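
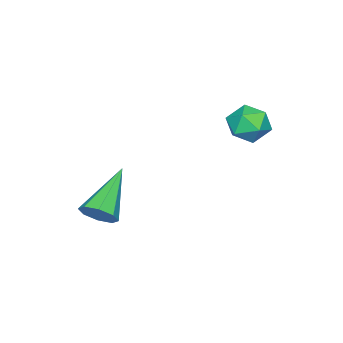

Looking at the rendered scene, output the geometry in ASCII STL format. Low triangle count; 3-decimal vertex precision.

solid 
facet normal 0.819 0.087 -0.568
outer loop
vertex 2.791 -2.401 -3.972
vertex 2.421 -2.141 -4.466
vertex 2.757 -1.89 -3.943
endloop
endfacet
facet normal 0.307 -0.034 0.951
outer loop
vertex 2.791 -2.401 -3.972
vertex 2.757 -1.89 -3.943
vertex 0.759 -2.319 -3.314
endloop
endfacet
facet normal 0.818 0.089 -0.568
outer loop
vertex 2.757 -1.89 -3.943
vertex 2.421 -2.141 -4.466
vertex 2.525 -1.526 -4.22
endloop
endfacet
facet normal 0.101 0.643 0.760
outer loop
vertex 2.757 -1.89 -3.943
vertex 2.525 -1.526 -4.22
vertex 0.759 -2.319 -3.314
endloop
endfacet
facet normal 0.819 0.088 -0.567
outer loop
vertex 2.525 -1.526 -4.22
vertex 2.421 -2.141 -4.466
vertex 2.233 -1.522 -4.641
endloop
endfacet
facet normal -0.304 0.927 0.219
outer loop
vertex 2.525 -1.526 -4.22
vertex 2.233 -1.522 -4.641
vertex 0.759 -2.319 -3.314
endloop
endfacet
facet normal 0.819 0.089 -0.567
outer loop
vertex 2.233 -1.522 -4.641
vertex 2.421 -2.141 -4.466
vertex 2.051 -1.88 -4.96
endloop
endfacet
facet normal -0.670 0.654 -0.352
outer loop
vertex 2.233 -1.522 -4.641
vertex 2.051 -1.88 -4.96
vertex 0.759 -2.319 -3.314
endloop
endfacet
facet normal 0.819 0.088 -0.567
outer loop
vertex 2.051 -1.88 -4.96
vertex 2.421 -2.141 -4.466
vertex 2.086 -2.391 -4.989
endloop
endfacet
facet normal -0.784 -0.018 -0.620
outer loop
vertex 2.051 -1.88 -4.96
vertex 2.086 -2.391 -4.989
vertex 0.759 -2.319 -3.314
endloop
endfacet
facet normal 0.819 0.088 -0.567
outer loop
vertex 2.086 -2.391 -4.989
vertex 2.421 -2.141 -4.466
vertex 2.317 -2.755 -4.712
endloop
endfacet
facet normal -0.579 -0.694 -0.429
outer loop
vertex 2.086 -2.391 -4.989
vertex 2.317 -2.755 -4.712
vertex 0.759 -2.319 -3.314
endloop
endfacet
facet normal 0.820 0.088 -0.566
outer loop
vertex 2.317 -2.755 -4.712
vertex 2.421 -2.141 -4.466
vertex 2.609 -2.759 -4.29
endloop
endfacet
facet normal -0.174 -0.978 0.111
outer loop
vertex 2.317 -2.755 -4.712
vertex 2.609 -2.759 -4.29
vertex 0.759 -2.319 -3.314
endloop
endfacet
facet normal 0.819 0.088 -0.567
outer loop
vertex 2.609 -2.759 -4.29
vertex 2.421 -2.141 -4.466
vertex 2.791 -2.401 -3.972
endloop
endfacet
facet normal 0.193 -0.705 0.683
outer loop
vertex 2.609 -2.759 -4.29
vertex 2.791 -2.401 -3.972
vertex 0.759 -2.319 -3.314
endloop
endfacet
facet normal -0.814 -0.458 0.357
outer loop
vertex -0.775 1.783 -0.387
vertex -0.484 1.104 -0.595
vertex -0.337 1.386 0.103
endloop
endfacet
facet normal -0.679 0.140 0.721
outer loop
vertex -0.775 1.783 -0.387
vertex -0.337 1.386 0.103
vertex -0.249 2.146 0.038
endloop
endfacet
facet normal -0.682 0.684 0.259
outer loop
vertex -0.775 1.783 -0.387
vertex -0.249 2.146 0.038
vertex -0.342 2.333 -0.701
endloop
endfacet
facet normal -0.818 0.421 -0.391
outer loop
vertex -0.775 1.783 -0.387
vertex -0.342 2.333 -0.701
vertex -0.487 1.689 -1.092
endloop
endfacet
facet normal -0.900 -0.285 -0.330
outer loop
vertex -0.775 1.783 -0.387
vertex -0.487 1.689 -1.092
vertex -0.484 1.104 -0.595
endloop
endfacet
facet normal -0.022 0.088 0.996
outer loop
vertex -0.249 2.146 0.038
vertex -0.337 1.386 0.103
vertex 0.367 1.691 0.092
endloop
endfacet
facet normal -0.242 -0.881 0.407
outer loop
vertex -0.337 1.386 0.103
vertex -0.484 1.104 -0.595
vertex 0.222 1.047 -0.299
endloop
endfacet
facet normal -0.381 -0.600 -0.704
outer loop
vertex -0.484 1.104 -0.595
vertex -0.487 1.689 -1.092
vertex 0.129 1.234 -1.038
endloop
endfacet
facet normal -0.248 0.543 -0.802
outer loop
vertex -0.487 1.689 -1.092
vertex -0.342 2.333 -0.701
vertex 0.217 1.994 -1.103
endloop
endfacet
facet normal -0.026 0.968 0.248
outer loop
vertex -0.342 2.333 -0.701
vertex -0.249 2.146 0.038
vertex 0.364 2.276 -0.405
endloop
endfacet
facet normal 0.818 -0.421 0.391
outer loop
vertex 0.655 1.597 -0.613
vertex 0.367 1.691 0.092
vertex 0.222 1.047 -0.299
endloop
endfacet
facet normal 0.682 -0.684 -0.259
outer loop
vertex 0.655 1.597 -0.613
vertex 0.222 1.047 -0.299
vertex 0.129 1.234 -1.038
endloop
endfacet
facet normal 0.679 -0.140 -0.721
outer loop
vertex 0.655 1.597 -0.613
vertex 0.129 1.234 -1.038
vertex 0.217 1.994 -1.103
endloop
endfacet
facet normal 0.814 0.458 -0.357
outer loop
vertex 0.655 1.597 -0.613
vertex 0.217 1.994 -1.103
vertex 0.364 2.276 -0.405
endloop
endfacet
facet normal 0.900 0.285 0.330
outer loop
vertex 0.655 1.597 -0.613
vertex 0.364 2.276 -0.405
vertex 0.367 1.691 0.092
endloop
endfacet
facet normal 0.248 -0.543 0.802
outer loop
vertex 0.222 1.047 -0.299
vertex 0.367 1.691 0.092
vertex -0.337 1.386 0.103
endloop
endfacet
facet normal 0.026 -0.968 -0.248
outer loop
vertex 0.129 1.234 -1.038
vertex 0.222 1.047 -0.299
vertex -0.484 1.104 -0.595
endloop
endfacet
facet normal 0.022 -0.088 -0.996
outer loop
vertex 0.217 1.994 -1.103
vertex 0.129 1.234 -1.038
vertex -0.487 1.689 -1.092
endloop
endfacet
facet normal 0.242 0.881 -0.407
outer loop
vertex 0.364 2.276 -0.405
vertex 0.217 1.994 -1.103
vertex -0.342 2.333 -0.701
endloop
endfacet
facet normal 0.381 0.600 0.704
outer loop
vertex 0.367 1.691 0.092
vertex 0.364 2.276 -0.405
vertex -0.249 2.146 0.038
endloop
endfacet

endsolid


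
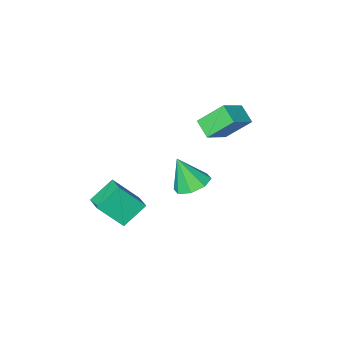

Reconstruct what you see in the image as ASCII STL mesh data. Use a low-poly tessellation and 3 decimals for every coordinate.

solid 
facet normal -0.254 0.366 -0.895
outer loop
vertex -0.062 1.299 0.241
vertex -0.627 0.573 0.104
vertex -0.722 1.419 0.477
endloop
endfacet
facet normal 0.357 0.654 0.667
outer loop
vertex -0.062 1.299 0.241
vertex -0.722 1.419 0.477
vertex -0.193 -0.053 1.636
endloop
endfacet
facet normal -0.254 0.366 -0.895
outer loop
vertex -0.722 1.419 0.477
vertex -0.627 0.573 0.104
vertex -1.327 1.044 0.495
endloop
endfacet
facet normal -0.299 0.521 0.799
outer loop
vertex -0.722 1.419 0.477
vertex -1.327 1.044 0.495
vertex -0.193 -0.053 1.636
endloop
endfacet
facet normal -0.255 0.365 -0.895
outer loop
vertex -1.327 1.044 0.495
vertex -0.627 0.573 0.104
vertex -1.522 0.393 0.285
endloop
endfacet
facet normal -0.715 -0.011 0.699
outer loop
vertex -1.327 1.044 0.495
vertex -1.522 0.393 0.285
vertex -0.193 -0.053 1.636
endloop
endfacet
facet normal -0.255 0.366 -0.895
outer loop
vertex -1.522 0.393 0.285
vertex -0.627 0.573 0.104
vertex -1.192 -0.153 -0.032
endloop
endfacet
facet normal -0.645 -0.636 0.424
outer loop
vertex -1.522 0.393 0.285
vertex -1.192 -0.153 -0.032
vertex -0.193 -0.053 1.636
endloop
endfacet
facet normal -0.253 0.365 -0.896
outer loop
vertex -1.192 -0.153 -0.032
vertex -0.627 0.573 0.104
vertex -0.532 -0.274 -0.268
endloop
endfacet
facet normal -0.131 -0.982 0.137
outer loop
vertex -1.192 -0.153 -0.032
vertex -0.532 -0.274 -0.268
vertex -0.193 -0.053 1.636
endloop
endfacet
facet normal -0.254 0.365 -0.896
outer loop
vertex -0.532 -0.274 -0.268
vertex -0.627 0.573 0.104
vertex 0.073 0.101 -0.287
endloop
endfacet
facet normal 0.527 -0.850 0.005
outer loop
vertex -0.532 -0.274 -0.268
vertex 0.073 0.101 -0.287
vertex -0.193 -0.053 1.636
endloop
endfacet
facet normal -0.254 0.366 -0.895
outer loop
vertex 0.073 0.101 -0.287
vertex -0.627 0.573 0.104
vertex 0.267 0.752 -0.076
endloop
endfacet
facet normal 0.943 -0.315 0.105
outer loop
vertex 0.073 0.101 -0.287
vertex 0.267 0.752 -0.076
vertex -0.193 -0.053 1.636
endloop
endfacet
facet normal -0.254 0.366 -0.895
outer loop
vertex 0.267 0.752 -0.076
vertex -0.627 0.573 0.104
vertex -0.062 1.299 0.241
endloop
endfacet
facet normal 0.874 0.306 0.379
outer loop
vertex 0.267 0.752 -0.076
vertex -0.062 1.299 0.241
vertex -0.193 -0.053 1.636
endloop
endfacet
facet normal -0.570 0.438 0.695
outer loop
vertex -2.807 -0.239 4.083
vertex -2.758 0.666 3.552
vertex -4.103 -0.643 3.274
endloop
endfacet
facet normal -0.047 -0.862 0.505
outer loop
vertex -3.162 -1.366 2.128
vertex -2.807 -0.239 4.083
vertex -4.103 -0.643 3.274
endloop
endfacet
facet normal -0.570 0.438 0.695
outer loop
vertex -4.103 -0.643 3.274
vertex -2.758 0.666 3.552
vertex -4.054 0.262 2.743
endloop
endfacet
facet normal -0.820 -0.256 -0.512
outer loop
vertex -4.054 0.262 2.743
vertex -3.162 -1.366 2.128
vertex -4.103 -0.643 3.274
endloop
endfacet
facet normal 0.820 0.256 0.512
outer loop
vertex -2.807 -0.239 4.083
vertex -1.817 -0.057 2.406
vertex -2.758 0.666 3.552
endloop
endfacet
facet normal -0.047 -0.862 0.505
outer loop
vertex -1.866 -0.962 2.937
vertex -2.807 -0.239 4.083
vertex -3.162 -1.366 2.128
endloop
endfacet
facet normal 0.820 0.256 0.512
outer loop
vertex -1.866 -0.962 2.937
vertex -1.817 -0.057 2.406
vertex -2.807 -0.239 4.083
endloop
endfacet
facet normal 0.047 0.862 -0.505
outer loop
vertex -2.758 0.666 3.552
vertex -1.817 -0.057 2.406
vertex -4.054 0.262 2.743
endloop
endfacet
facet normal -0.820 -0.256 -0.512
outer loop
vertex -3.113 -0.461 1.597
vertex -3.162 -1.366 2.128
vertex -4.054 0.262 2.743
endloop
endfacet
facet normal 0.047 0.862 -0.505
outer loop
vertex -4.054 0.262 2.743
vertex -1.817 -0.057 2.406
vertex -3.113 -0.461 1.597
endloop
endfacet
facet normal 0.570 -0.438 -0.695
outer loop
vertex -3.113 -0.461 1.597
vertex -1.866 -0.962 2.937
vertex -3.162 -1.366 2.128
endloop
endfacet
facet normal 0.570 -0.438 -0.695
outer loop
vertex -1.817 -0.057 2.406
vertex -1.866 -0.962 2.937
vertex -3.113 -0.461 1.597
endloop
endfacet
facet normal -0.570 0.366 -0.735
outer loop
vertex 1.002 -1.373 -1.534
vertex 1.274 -0.34 -1.231
vertex 2.171 -1.408 -2.458
endloop
endfacet
facet normal -0.244 -0.930 -0.274
outer loop
vertex 3.186 -2.06 -1.149
vertex 1.002 -1.373 -1.534
vertex 2.171 -1.408 -2.458
endloop
endfacet
facet normal -0.570 0.366 -0.735
outer loop
vertex 2.171 -1.408 -2.458
vertex 1.274 -0.34 -1.231
vertex 2.442 -0.376 -2.155
endloop
endfacet
facet normal 0.784 -0.024 -0.620
outer loop
vertex 2.442 -0.376 -2.155
vertex 3.186 -2.06 -1.149
vertex 2.171 -1.408 -2.458
endloop
endfacet
facet normal -0.784 0.025 0.620
outer loop
vertex 1.002 -1.373 -1.534
vertex 2.289 -0.992 0.078
vertex 1.274 -0.34 -1.231
endloop
endfacet
facet normal -0.245 -0.930 -0.273
outer loop
vertex 2.018 -2.024 -0.225
vertex 1.002 -1.373 -1.534
vertex 3.186 -2.06 -1.149
endloop
endfacet
facet normal -0.784 0.024 0.620
outer loop
vertex 2.018 -2.024 -0.225
vertex 2.289 -0.992 0.078
vertex 1.002 -1.373 -1.534
endloop
endfacet
facet normal 0.245 0.930 0.273
outer loop
vertex 1.274 -0.34 -1.231
vertex 2.289 -0.992 0.078
vertex 2.442 -0.376 -2.155
endloop
endfacet
facet normal 0.784 -0.024 -0.621
outer loop
vertex 3.458 -1.027 -0.846
vertex 3.186 -2.06 -1.149
vertex 2.442 -0.376 -2.155
endloop
endfacet
facet normal 0.244 0.930 0.273
outer loop
vertex 2.442 -0.376 -2.155
vertex 2.289 -0.992 0.078
vertex 3.458 -1.027 -0.846
endloop
endfacet
facet normal 0.570 -0.366 0.735
outer loop
vertex 3.458 -1.027 -0.846
vertex 2.018 -2.024 -0.225
vertex 3.186 -2.06 -1.149
endloop
endfacet
facet normal 0.570 -0.366 0.735
outer loop
vertex 2.289 -0.992 0.078
vertex 2.018 -2.024 -0.225
vertex 3.458 -1.027 -0.846
endloop
endfacet

endsolid


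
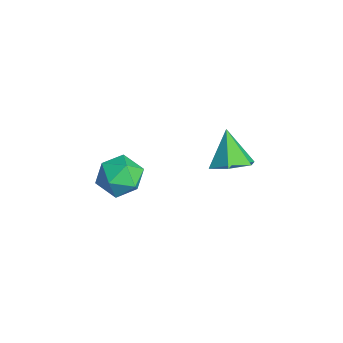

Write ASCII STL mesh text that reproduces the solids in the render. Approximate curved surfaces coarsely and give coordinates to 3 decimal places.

solid 
facet normal -0.124 0.924 -0.363
outer loop
vertex 0.61 -2.14 1.834
vertex -0.469 -2.146 2.188
vertex 0.351 -1.766 2.875
endloop
endfacet
facet normal 0.552 0.819 -0.157
outer loop
vertex 0.61 -2.14 1.834
vertex 0.351 -1.766 2.875
vertex 1.269 -2.415 2.717
endloop
endfacet
facet normal 0.811 0.264 -0.523
outer loop
vertex 0.61 -2.14 1.834
vertex 1.269 -2.415 2.717
vertex 1.017 -3.195 1.932
endloop
endfacet
facet normal 0.294 0.025 -0.955
outer loop
vertex 0.61 -2.14 1.834
vertex 1.017 -3.195 1.932
vertex -0.058 -3.029 1.605
endloop
endfacet
facet normal -0.283 0.433 -0.856
outer loop
vertex 0.61 -2.14 1.834
vertex -0.058 -3.029 1.605
vertex -0.469 -2.146 2.188
endloop
endfacet
facet normal 0.547 0.644 0.535
outer loop
vertex 1.269 -2.415 2.717
vertex 0.351 -1.766 2.875
vertex 0.598 -2.591 3.615
endloop
endfacet
facet normal -0.546 0.813 0.202
outer loop
vertex 0.351 -1.766 2.875
vertex -0.469 -2.146 2.188
vertex -0.477 -2.425 3.288
endloop
endfacet
facet normal -0.803 0.020 -0.596
outer loop
vertex -0.469 -2.146 2.188
vertex -0.058 -3.029 1.605
vertex -0.729 -3.205 2.503
endloop
endfacet
facet normal 0.132 -0.640 -0.757
outer loop
vertex -0.058 -3.029 1.605
vertex 1.017 -3.195 1.932
vertex 0.189 -3.854 2.345
endloop
endfacet
facet normal 0.965 -0.254 -0.057
outer loop
vertex 1.017 -3.195 1.932
vertex 1.269 -2.415 2.717
vertex 1.009 -3.474 3.032
endloop
endfacet
facet normal -0.294 -0.025 0.955
outer loop
vertex -0.07 -3.48 3.386
vertex 0.598 -2.591 3.615
vertex -0.477 -2.425 3.288
endloop
endfacet
facet normal -0.811 -0.264 0.523
outer loop
vertex -0.07 -3.48 3.386
vertex -0.477 -2.425 3.288
vertex -0.729 -3.205 2.503
endloop
endfacet
facet normal -0.552 -0.819 0.157
outer loop
vertex -0.07 -3.48 3.386
vertex -0.729 -3.205 2.503
vertex 0.189 -3.854 2.345
endloop
endfacet
facet normal 0.124 -0.924 0.363
outer loop
vertex -0.07 -3.48 3.386
vertex 0.189 -3.854 2.345
vertex 1.009 -3.474 3.032
endloop
endfacet
facet normal 0.283 -0.433 0.856
outer loop
vertex -0.07 -3.48 3.386
vertex 1.009 -3.474 3.032
vertex 0.598 -2.591 3.615
endloop
endfacet
facet normal -0.132 0.640 0.757
outer loop
vertex -0.477 -2.425 3.288
vertex 0.598 -2.591 3.615
vertex 0.351 -1.766 2.875
endloop
endfacet
facet normal -0.965 0.254 0.057
outer loop
vertex -0.729 -3.205 2.503
vertex -0.477 -2.425 3.288
vertex -0.469 -2.146 2.188
endloop
endfacet
facet normal -0.547 -0.644 -0.535
outer loop
vertex 0.189 -3.854 2.345
vertex -0.729 -3.205 2.503
vertex -0.058 -3.029 1.605
endloop
endfacet
facet normal 0.546 -0.813 -0.202
outer loop
vertex 1.009 -3.474 3.032
vertex 0.189 -3.854 2.345
vertex 1.017 -3.195 1.932
endloop
endfacet
facet normal 0.803 -0.020 0.596
outer loop
vertex 0.598 -2.591 3.615
vertex 1.009 -3.474 3.032
vertex 1.269 -2.415 2.717
endloop
endfacet
facet normal 0.601 -0.057 -0.797
outer loop
vertex 0.884 1.81 2.357
vertex 0.112 2.227 1.745
vertex 0.816 2.87 2.23
endloop
endfacet
facet normal 0.447 0.135 0.884
outer loop
vertex 0.884 1.81 2.357
vertex 0.816 2.87 2.23
vertex -1.012 2.333 3.235
endloop
endfacet
facet normal 0.601 -0.057 -0.797
outer loop
vertex 0.816 2.87 2.23
vertex 0.112 2.227 1.745
vertex 0.044 3.287 1.618
endloop
endfacet
facet normal 0.041 0.849 0.527
outer loop
vertex 0.816 2.87 2.23
vertex 0.044 3.287 1.618
vertex -1.012 2.333 3.235
endloop
endfacet
facet normal 0.601 -0.057 -0.797
outer loop
vertex 0.044 3.287 1.618
vertex 0.112 2.227 1.745
vertex -0.66 2.644 1.133
endloop
endfacet
facet normal -0.673 0.740 -0.003
outer loop
vertex 0.044 3.287 1.618
vertex -0.66 2.644 1.133
vertex -1.012 2.333 3.235
endloop
endfacet
facet normal 0.601 -0.056 -0.797
outer loop
vertex -0.66 2.644 1.133
vertex 0.112 2.227 1.745
vertex -0.592 1.584 1.259
endloop
endfacet
facet normal -0.981 -0.084 -0.177
outer loop
vertex -0.66 2.644 1.133
vertex -0.592 1.584 1.259
vertex -1.012 2.333 3.235
endloop
endfacet
facet normal 0.602 -0.057 -0.797
outer loop
vertex -0.592 1.584 1.259
vertex 0.112 2.227 1.745
vertex 0.18 1.167 1.872
endloop
endfacet
facet normal -0.575 -0.798 0.180
outer loop
vertex -0.592 1.584 1.259
vertex 0.18 1.167 1.872
vertex -1.012 2.333 3.235
endloop
endfacet
facet normal 0.601 -0.057 -0.797
outer loop
vertex 0.18 1.167 1.872
vertex 0.112 2.227 1.745
vertex 0.884 1.81 2.357
endloop
endfacet
facet normal 0.139 -0.689 0.711
outer loop
vertex 0.18 1.167 1.872
vertex 0.884 1.81 2.357
vertex -1.012 2.333 3.235
endloop
endfacet

endsolid


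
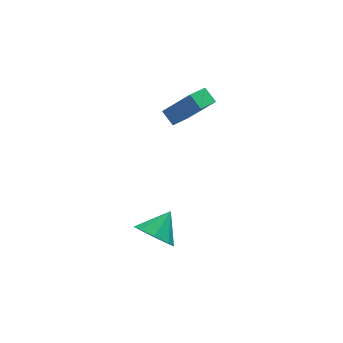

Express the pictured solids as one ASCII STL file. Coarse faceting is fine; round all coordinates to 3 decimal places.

solid 
facet normal -0.726 -0.591 0.353
outer loop
vertex -0.759 -1.719 1.51
vertex -1.03 -1.105 1.981
vertex -1.791 -1.206 0.246
endloop
endfacet
facet normal 0.332 -0.748 -0.574
outer loop
vertex -0.87 -0.455 -0.201
vertex -0.759 -1.719 1.51
vertex -1.791 -1.206 0.246
endloop
endfacet
facet normal -0.725 -0.591 0.353
outer loop
vertex -1.791 -1.206 0.246
vertex -1.03 -1.105 1.981
vertex -2.062 -0.592 0.718
endloop
endfacet
facet normal -0.604 0.301 -0.738
outer loop
vertex -2.062 -0.592 0.718
vertex -0.87 -0.455 -0.201
vertex -1.791 -1.206 0.246
endloop
endfacet
facet normal 0.603 -0.300 0.739
outer loop
vertex -0.759 -1.719 1.51
vertex -0.109 -0.354 1.534
vertex -1.03 -1.105 1.981
endloop
endfacet
facet normal 0.331 -0.749 -0.575
outer loop
vertex 0.162 -0.968 1.062
vertex -0.759 -1.719 1.51
vertex -0.87 -0.455 -0.201
endloop
endfacet
facet normal 0.604 -0.301 0.738
outer loop
vertex 0.162 -0.968 1.062
vertex -0.109 -0.354 1.534
vertex -0.759 -1.719 1.51
endloop
endfacet
facet normal -0.331 0.748 0.575
outer loop
vertex -1.03 -1.105 1.981
vertex -0.109 -0.354 1.534
vertex -2.062 -0.592 0.718
endloop
endfacet
facet normal -0.604 0.300 -0.739
outer loop
vertex -1.141 0.159 0.27
vertex -0.87 -0.455 -0.201
vertex -2.062 -0.592 0.718
endloop
endfacet
facet normal -0.331 0.749 0.574
outer loop
vertex -2.062 -0.592 0.718
vertex -0.109 -0.354 1.534
vertex -1.141 0.159 0.27
endloop
endfacet
facet normal 0.726 0.591 -0.353
outer loop
vertex -1.141 0.159 0.27
vertex 0.162 -0.968 1.062
vertex -0.87 -0.455 -0.201
endloop
endfacet
facet normal 0.726 0.591 -0.352
outer loop
vertex -0.109 -0.354 1.534
vertex 0.162 -0.968 1.062
vertex -1.141 0.159 0.27
endloop
endfacet
facet normal -0.673 -0.472 -0.569
outer loop
vertex -2.835 -4.545 -4.56
vertex -3.521 -3.99 -4.209
vertex -2.93 -3.939 -4.95
endloop
endfacet
facet normal 0.974 0.008 -0.225
outer loop
vertex -2.835 -4.545 -4.56
vertex -2.93 -3.939 -4.95
vertex -2.579 -3.33 -3.411
endloop
endfacet
facet normal -0.673 -0.472 -0.569
outer loop
vertex -2.93 -3.939 -4.95
vertex -3.521 -3.99 -4.209
vertex -3.371 -3.363 -4.906
endloop
endfacet
facet normal 0.716 0.578 -0.392
outer loop
vertex -2.93 -3.939 -4.95
vertex -3.371 -3.363 -4.906
vertex -2.579 -3.33 -3.411
endloop
endfacet
facet normal -0.674 -0.472 -0.569
outer loop
vertex -3.371 -3.363 -4.906
vertex -3.521 -3.99 -4.209
vertex -3.9 -3.154 -4.453
endloop
endfacet
facet normal 0.248 0.957 -0.152
outer loop
vertex -3.371 -3.363 -4.906
vertex -3.9 -3.154 -4.453
vertex -2.579 -3.33 -3.411
endloop
endfacet
facet normal -0.674 -0.471 -0.569
outer loop
vertex -3.9 -3.154 -4.453
vertex -3.521 -3.99 -4.209
vertex -4.207 -3.435 -3.857
endloop
endfacet
facet normal -0.156 0.922 0.354
outer loop
vertex -3.9 -3.154 -4.453
vertex -4.207 -3.435 -3.857
vertex -2.579 -3.33 -3.411
endloop
endfacet
facet normal -0.673 -0.471 -0.570
outer loop
vertex -4.207 -3.435 -3.857
vertex -3.521 -3.99 -4.209
vertex -4.113 -4.041 -3.467
endloop
endfacet
facet normal -0.259 0.494 0.830
outer loop
vertex -4.207 -3.435 -3.857
vertex -4.113 -4.041 -3.467
vertex -2.579 -3.33 -3.411
endloop
endfacet
facet normal -0.673 -0.472 -0.569
outer loop
vertex -4.113 -4.041 -3.467
vertex -3.521 -3.99 -4.209
vertex -3.671 -4.618 -3.511
endloop
endfacet
facet normal -0.001 -0.077 0.997
outer loop
vertex -4.113 -4.041 -3.467
vertex -3.671 -4.618 -3.511
vertex -2.579 -3.33 -3.411
endloop
endfacet
facet normal -0.673 -0.472 -0.569
outer loop
vertex -3.671 -4.618 -3.511
vertex -3.521 -3.99 -4.209
vertex -3.142 -4.826 -3.964
endloop
endfacet
facet normal 0.469 -0.456 0.757
outer loop
vertex -3.671 -4.618 -3.511
vertex -3.142 -4.826 -3.964
vertex -2.579 -3.33 -3.411
endloop
endfacet
facet normal -0.673 -0.472 -0.569
outer loop
vertex -3.142 -4.826 -3.964
vertex -3.521 -3.99 -4.209
vertex -2.835 -4.545 -4.56
endloop
endfacet
facet normal 0.872 -0.421 0.251
outer loop
vertex -3.142 -4.826 -3.964
vertex -2.835 -4.545 -4.56
vertex -2.579 -3.33 -3.411
endloop
endfacet

endsolid


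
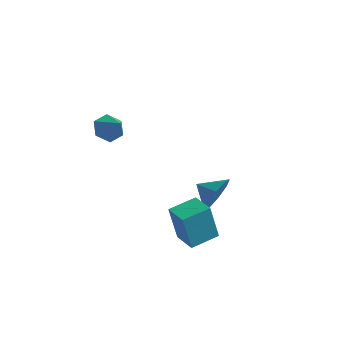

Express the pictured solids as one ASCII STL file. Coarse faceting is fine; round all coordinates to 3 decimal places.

solid 
facet normal -0.909 0.410 -0.081
outer loop
vertex -1.372 -0.325 -1.803
vertex -0.822 0.946 -1.538
vertex -1.084 -0.057 -3.683
endloop
endfacet
facet normal -0.390 -0.901 -0.188
outer loop
vertex 0.042 -0.566 -3.582
vertex -1.372 -0.325 -1.803
vertex -1.084 -0.057 -3.683
endloop
endfacet
facet normal -0.908 0.410 -0.081
outer loop
vertex -1.084 -0.057 -3.683
vertex -0.822 0.946 -1.538
vertex -0.534 1.214 -3.417
endloop
endfacet
facet normal 0.151 0.140 -0.979
outer loop
vertex -0.534 1.214 -3.417
vertex 0.042 -0.566 -3.582
vertex -1.084 -0.057 -3.683
endloop
endfacet
facet normal -0.151 -0.139 0.979
outer loop
vertex -1.372 -0.325 -1.803
vertex 0.304 0.437 -1.437
vertex -0.822 0.946 -1.538
endloop
endfacet
facet normal -0.391 -0.901 -0.188
outer loop
vertex -0.246 -0.834 -1.703
vertex -1.372 -0.325 -1.803
vertex 0.042 -0.566 -3.582
endloop
endfacet
facet normal -0.150 -0.140 0.979
outer loop
vertex -0.246 -0.834 -1.703
vertex 0.304 0.437 -1.437
vertex -1.372 -0.325 -1.803
endloop
endfacet
facet normal 0.390 0.901 0.188
outer loop
vertex -0.822 0.946 -1.538
vertex 0.304 0.437 -1.437
vertex -0.534 1.214 -3.417
endloop
endfacet
facet normal 0.150 0.139 -0.979
outer loop
vertex 0.592 0.705 -3.317
vertex 0.042 -0.566 -3.582
vertex -0.534 1.214 -3.417
endloop
endfacet
facet normal 0.391 0.901 0.188
outer loop
vertex -0.534 1.214 -3.417
vertex 0.304 0.437 -1.437
vertex 0.592 0.705 -3.317
endloop
endfacet
facet normal 0.909 -0.410 0.081
outer loop
vertex 0.592 0.705 -3.317
vertex -0.246 -0.834 -1.703
vertex 0.042 -0.566 -3.582
endloop
endfacet
facet normal 0.908 -0.410 0.081
outer loop
vertex 0.304 0.437 -1.437
vertex -0.246 -0.834 -1.703
vertex 0.592 0.705 -3.317
endloop
endfacet
facet normal -0.722 0.209 -0.660
outer loop
vertex -3.435 -0.795 2.461
vertex -3.939 -1.159 2.897
vertex -3.816 -0.416 2.998
endloop
endfacet
facet normal 0.771 0.629 0.103
outer loop
vertex -3.435 -0.795 2.461
vertex -3.816 -0.416 2.998
vertex -3.101 -1.401 3.663
endloop
endfacet
facet normal -0.722 0.209 -0.660
outer loop
vertex -3.816 -0.416 2.998
vertex -3.939 -1.159 2.897
vertex -4.32 -0.78 3.434
endloop
endfacet
facet normal 0.185 0.639 0.747
outer loop
vertex -3.816 -0.416 2.998
vertex -4.32 -0.78 3.434
vertex -3.101 -1.401 3.663
endloop
endfacet
facet normal -0.722 0.208 -0.659
outer loop
vertex -4.32 -0.78 3.434
vertex -3.939 -1.159 2.897
vertex -4.443 -1.524 3.334
endloop
endfacet
facet normal -0.229 -0.092 0.969
outer loop
vertex -4.32 -0.78 3.434
vertex -4.443 -1.524 3.334
vertex -3.101 -1.401 3.663
endloop
endfacet
facet normal -0.722 0.207 -0.660
outer loop
vertex -4.443 -1.524 3.334
vertex -3.939 -1.159 2.897
vertex -4.061 -1.903 2.797
endloop
endfacet
facet normal -0.058 -0.835 0.548
outer loop
vertex -4.443 -1.524 3.334
vertex -4.061 -1.903 2.797
vertex -3.101 -1.401 3.663
endloop
endfacet
facet normal -0.722 0.207 -0.660
outer loop
vertex -4.061 -1.903 2.797
vertex -3.939 -1.159 2.897
vertex -3.557 -1.538 2.36
endloop
endfacet
facet normal 0.528 -0.844 -0.096
outer loop
vertex -4.061 -1.903 2.797
vertex -3.557 -1.538 2.36
vertex -3.101 -1.401 3.663
endloop
endfacet
facet normal -0.722 0.208 -0.660
outer loop
vertex -3.557 -1.538 2.36
vertex -3.939 -1.159 2.897
vertex -3.435 -0.795 2.461
endloop
endfacet
facet normal 0.942 -0.111 -0.318
outer loop
vertex -3.557 -1.538 2.36
vertex -3.435 -0.795 2.461
vertex -3.101 -1.401 3.663
endloop
endfacet
facet normal 0.927 0.137 -0.350
outer loop
vertex -0.653 2.263 -1.869
vertex -1.026 2.886 -2.614
vertex -0.68 3.025 -1.643
endloop
endfacet
facet normal -0.324 -0.280 0.904
outer loop
vertex -0.653 2.263 -1.869
vertex -0.68 3.025 -1.643
vertex -2.054 2.734 -2.226
endloop
endfacet
facet normal 0.927 0.137 -0.350
outer loop
vertex -0.68 3.025 -1.643
vertex -1.026 2.886 -2.614
vertex -0.91 3.706 -1.985
endloop
endfacet
facet normal -0.425 0.287 0.858
outer loop
vertex -0.68 3.025 -1.643
vertex -0.91 3.706 -1.985
vertex -2.054 2.734 -2.226
endloop
endfacet
facet normal 0.927 0.136 -0.349
outer loop
vertex -0.91 3.706 -1.985
vertex -1.026 2.886 -2.614
vertex -1.207 3.907 -2.696
endloop
endfacet
facet normal -0.633 0.635 0.444
outer loop
vertex -0.91 3.706 -1.985
vertex -1.207 3.907 -2.696
vertex -2.054 2.734 -2.226
endloop
endfacet
facet normal 0.927 0.136 -0.349
outer loop
vertex -1.207 3.907 -2.696
vertex -1.026 2.886 -2.614
vertex -1.398 3.509 -3.358
endloop
endfacet
facet normal -0.825 0.557 -0.097
outer loop
vertex -1.207 3.907 -2.696
vertex -1.398 3.509 -3.358
vertex -2.054 2.734 -2.226
endloop
endfacet
facet normal 0.927 0.137 -0.349
outer loop
vertex -1.398 3.509 -3.358
vertex -1.026 2.886 -2.614
vertex -1.371 2.747 -3.585
endloop
endfacet
facet normal -0.889 0.101 -0.446
outer loop
vertex -1.398 3.509 -3.358
vertex -1.371 2.747 -3.585
vertex -2.054 2.734 -2.226
endloop
endfacet
facet normal 0.927 0.138 -0.349
outer loop
vertex -1.371 2.747 -3.585
vertex -1.026 2.886 -2.614
vertex -1.141 2.066 -3.243
endloop
endfacet
facet normal -0.788 -0.467 -0.401
outer loop
vertex -1.371 2.747 -3.585
vertex -1.141 2.066 -3.243
vertex -2.054 2.734 -2.226
endloop
endfacet
facet normal 0.927 0.137 -0.348
outer loop
vertex -1.141 2.066 -3.243
vertex -1.026 2.886 -2.614
vertex -0.844 1.865 -2.532
endloop
endfacet
facet normal -0.581 -0.814 0.013
outer loop
vertex -1.141 2.066 -3.243
vertex -0.844 1.865 -2.532
vertex -2.054 2.734 -2.226
endloop
endfacet
facet normal 0.927 0.137 -0.349
outer loop
vertex -0.844 1.865 -2.532
vertex -1.026 2.886 -2.614
vertex -0.653 2.263 -1.869
endloop
endfacet
facet normal -0.389 -0.736 0.554
outer loop
vertex -0.844 1.865 -2.532
vertex -0.653 2.263 -1.869
vertex -2.054 2.734 -2.226
endloop
endfacet

endsolid


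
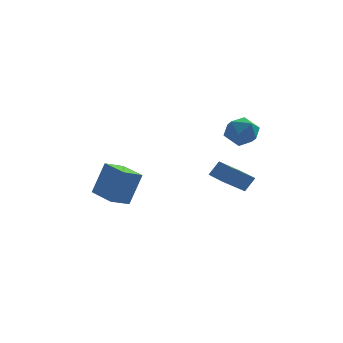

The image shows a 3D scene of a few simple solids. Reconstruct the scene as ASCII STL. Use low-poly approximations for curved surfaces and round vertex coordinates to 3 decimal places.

solid 
facet normal 0.041 -0.051 0.998
outer loop
vertex 2.907 4.34 2.457
vertex 2.295 3.618 2.445
vertex 3.225 3.451 2.398
endloop
endfacet
facet normal 0.657 0.187 0.730
outer loop
vertex 2.907 4.34 2.457
vertex 3.225 3.451 2.398
vertex 3.619 4.13 1.87
endloop
endfacet
facet normal 0.521 0.777 0.354
outer loop
vertex 2.907 4.34 2.457
vertex 3.619 4.13 1.87
vertex 2.932 4.718 1.59
endloop
endfacet
facet normal -0.181 0.903 0.389
outer loop
vertex 2.907 4.34 2.457
vertex 2.932 4.718 1.59
vertex 2.114 4.401 1.946
endloop
endfacet
facet normal -0.477 0.391 0.787
outer loop
vertex 2.907 4.34 2.457
vertex 2.114 4.401 1.946
vertex 2.295 3.618 2.445
endloop
endfacet
facet normal 0.909 -0.309 0.281
outer loop
vertex 3.619 4.13 1.87
vertex 3.225 3.451 2.398
vertex 3.446 3.279 1.494
endloop
endfacet
facet normal -0.088 -0.693 0.715
outer loop
vertex 3.225 3.451 2.398
vertex 2.295 3.618 2.445
vertex 2.628 2.962 1.85
endloop
endfacet
facet normal -0.927 0.024 0.373
outer loop
vertex 2.295 3.618 2.445
vertex 2.114 4.401 1.946
vertex 1.941 3.55 1.57
endloop
endfacet
facet normal -0.448 0.852 -0.272
outer loop
vertex 2.114 4.401 1.946
vertex 2.932 4.718 1.59
vertex 2.335 4.229 1.042
endloop
endfacet
facet normal 0.688 0.647 -0.329
outer loop
vertex 2.932 4.718 1.59
vertex 3.619 4.13 1.87
vertex 3.265 4.062 0.995
endloop
endfacet
facet normal 0.181 -0.903 -0.389
outer loop
vertex 2.653 3.34 0.983
vertex 3.446 3.279 1.494
vertex 2.628 2.962 1.85
endloop
endfacet
facet normal -0.521 -0.777 -0.354
outer loop
vertex 2.653 3.34 0.983
vertex 2.628 2.962 1.85
vertex 1.941 3.55 1.57
endloop
endfacet
facet normal -0.657 -0.187 -0.730
outer loop
vertex 2.653 3.34 0.983
vertex 1.941 3.55 1.57
vertex 2.335 4.229 1.042
endloop
endfacet
facet normal -0.041 0.051 -0.998
outer loop
vertex 2.653 3.34 0.983
vertex 2.335 4.229 1.042
vertex 3.265 4.062 0.995
endloop
endfacet
facet normal 0.477 -0.391 -0.787
outer loop
vertex 2.653 3.34 0.983
vertex 3.265 4.062 0.995
vertex 3.446 3.279 1.494
endloop
endfacet
facet normal 0.448 -0.852 0.272
outer loop
vertex 2.628 2.962 1.85
vertex 3.446 3.279 1.494
vertex 3.225 3.451 2.398
endloop
endfacet
facet normal -0.688 -0.647 0.329
outer loop
vertex 1.941 3.55 1.57
vertex 2.628 2.962 1.85
vertex 2.295 3.618 2.445
endloop
endfacet
facet normal -0.909 0.309 -0.281
outer loop
vertex 2.335 4.229 1.042
vertex 1.941 3.55 1.57
vertex 2.114 4.401 1.946
endloop
endfacet
facet normal 0.088 0.693 -0.715
outer loop
vertex 3.265 4.062 0.995
vertex 2.335 4.229 1.042
vertex 2.932 4.718 1.59
endloop
endfacet
facet normal 0.927 -0.024 -0.373
outer loop
vertex 3.446 3.279 1.494
vertex 3.265 4.062 0.995
vertex 3.619 4.13 1.87
endloop
endfacet
facet normal -0.552 -0.604 0.575
outer loop
vertex 2.374 -2.518 1.921
vertex 1.79 -1.86 2.052
vertex 1.932 -2.773 1.229
endloop
endfacet
facet normal 0.657 -0.740 -0.147
outer loop
vertex 2.93 -1.68 0.188
vertex 2.374 -2.518 1.921
vertex 1.932 -2.773 1.229
endloop
endfacet
facet normal -0.552 -0.604 0.575
outer loop
vertex 1.932 -2.773 1.229
vertex 1.79 -1.86 2.052
vertex 1.348 -2.115 1.36
endloop
endfacet
facet normal -0.515 -0.296 -0.805
outer loop
vertex 1.348 -2.115 1.36
vertex 2.93 -1.68 0.188
vertex 1.932 -2.773 1.229
endloop
endfacet
facet normal 0.515 0.296 0.805
outer loop
vertex 2.374 -2.518 1.921
vertex 2.788 -0.767 1.011
vertex 1.79 -1.86 2.052
endloop
endfacet
facet normal 0.657 -0.740 -0.147
outer loop
vertex 3.372 -1.425 0.88
vertex 2.374 -2.518 1.921
vertex 2.93 -1.68 0.188
endloop
endfacet
facet normal 0.515 0.296 0.805
outer loop
vertex 3.372 -1.425 0.88
vertex 2.788 -0.767 1.011
vertex 2.374 -2.518 1.921
endloop
endfacet
facet normal -0.657 0.740 0.147
outer loop
vertex 1.79 -1.86 2.052
vertex 2.788 -0.767 1.011
vertex 1.348 -2.115 1.36
endloop
endfacet
facet normal -0.515 -0.296 -0.805
outer loop
vertex 2.346 -1.022 0.319
vertex 2.93 -1.68 0.188
vertex 1.348 -2.115 1.36
endloop
endfacet
facet normal -0.657 0.740 0.147
outer loop
vertex 1.348 -2.115 1.36
vertex 2.788 -0.767 1.011
vertex 2.346 -1.022 0.319
endloop
endfacet
facet normal 0.552 0.604 -0.575
outer loop
vertex 2.346 -1.022 0.319
vertex 3.372 -1.425 0.88
vertex 2.93 -1.68 0.188
endloop
endfacet
facet normal 0.552 0.604 -0.575
outer loop
vertex 2.788 -0.767 1.011
vertex 3.372 -1.425 0.88
vertex 2.346 -1.022 0.319
endloop
endfacet
facet normal -0.732 -0.566 0.379
outer loop
vertex -2.466 -0.356 0.704
vertex -3.41 0.897 0.75
vertex -3.041 -0.728 -0.961
endloop
endfacet
facet normal 0.601 -0.798 -0.029
outer loop
vertex -2.25 -0.117 -1.37
vertex -2.466 -0.356 0.704
vertex -3.041 -0.728 -0.961
endloop
endfacet
facet normal -0.732 -0.566 0.379
outer loop
vertex -3.041 -0.728 -0.961
vertex -3.41 0.897 0.75
vertex -3.985 0.525 -0.914
endloop
endfacet
facet normal -0.319 -0.206 -0.925
outer loop
vertex -3.985 0.525 -0.914
vertex -2.25 -0.117 -1.37
vertex -3.041 -0.728 -0.961
endloop
endfacet
facet normal 0.319 0.206 0.925
outer loop
vertex -2.466 -0.356 0.704
vertex -2.619 1.508 0.341
vertex -3.41 0.897 0.75
endloop
endfacet
facet normal 0.601 -0.798 -0.029
outer loop
vertex -1.675 0.255 0.294
vertex -2.466 -0.356 0.704
vertex -2.25 -0.117 -1.37
endloop
endfacet
facet normal 0.320 0.206 0.925
outer loop
vertex -1.675 0.255 0.294
vertex -2.619 1.508 0.341
vertex -2.466 -0.356 0.704
endloop
endfacet
facet normal -0.601 0.798 0.029
outer loop
vertex -3.41 0.897 0.75
vertex -2.619 1.508 0.341
vertex -3.985 0.525 -0.914
endloop
endfacet
facet normal -0.320 -0.207 -0.925
outer loop
vertex -3.194 1.136 -1.324
vertex -2.25 -0.117 -1.37
vertex -3.985 0.525 -0.914
endloop
endfacet
facet normal -0.601 0.798 0.029
outer loop
vertex -3.985 0.525 -0.914
vertex -2.619 1.508 0.341
vertex -3.194 1.136 -1.324
endloop
endfacet
facet normal 0.732 0.566 -0.379
outer loop
vertex -3.194 1.136 -1.324
vertex -1.675 0.255 0.294
vertex -2.25 -0.117 -1.37
endloop
endfacet
facet normal 0.732 0.566 -0.379
outer loop
vertex -2.619 1.508 0.341
vertex -1.675 0.255 0.294
vertex -3.194 1.136 -1.324
endloop
endfacet

endsolid


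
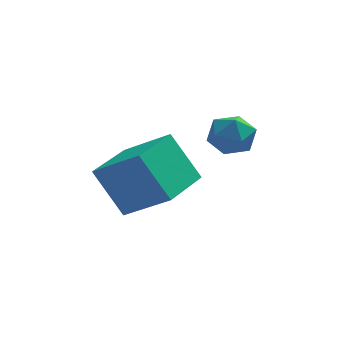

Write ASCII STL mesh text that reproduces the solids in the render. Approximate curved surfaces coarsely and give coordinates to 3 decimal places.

solid 
facet normal -0.090 0.369 0.925
outer loop
vertex 2.052 0.945 -0.474
vertex 2.711 0.394 -0.19
vertex 2.913 1.219 -0.5
endloop
endfacet
facet normal -0.261 0.861 0.437
outer loop
vertex 2.052 0.945 -0.474
vertex 2.913 1.219 -0.5
vertex 2.36 1.402 -1.191
endloop
endfacet
facet normal -0.797 0.602 0.042
outer loop
vertex 2.052 0.945 -0.474
vertex 2.36 1.402 -1.191
vertex 1.815 0.689 -1.308
endloop
endfacet
facet normal -0.957 -0.049 0.287
outer loop
vertex 2.052 0.945 -0.474
vertex 1.815 0.689 -1.308
vertex 2.032 0.067 -0.69
endloop
endfacet
facet normal -0.520 -0.193 0.832
outer loop
vertex 2.052 0.945 -0.474
vertex 2.032 0.067 -0.69
vertex 2.711 0.394 -0.19
endloop
endfacet
facet normal 0.304 0.953 0.009
outer loop
vertex 2.36 1.402 -1.191
vertex 2.913 1.219 -0.5
vertex 3.208 1.133 -1.35
endloop
endfacet
facet normal 0.580 0.158 0.799
outer loop
vertex 2.913 1.219 -0.5
vertex 2.711 0.394 -0.19
vertex 3.425 0.511 -0.732
endloop
endfacet
facet normal -0.117 -0.751 0.650
outer loop
vertex 2.711 0.394 -0.19
vertex 2.032 0.067 -0.69
vertex 2.88 -0.202 -0.849
endloop
endfacet
facet normal -0.823 -0.519 -0.233
outer loop
vertex 2.032 0.067 -0.69
vertex 1.815 0.689 -1.308
vertex 2.327 -0.019 -1.54
endloop
endfacet
facet normal -0.565 0.535 -0.629
outer loop
vertex 1.815 0.689 -1.308
vertex 2.36 1.402 -1.191
vertex 2.529 0.806 -1.85
endloop
endfacet
facet normal 0.957 0.049 -0.287
outer loop
vertex 3.188 0.255 -1.566
vertex 3.208 1.133 -1.35
vertex 3.425 0.511 -0.732
endloop
endfacet
facet normal 0.797 -0.602 -0.042
outer loop
vertex 3.188 0.255 -1.566
vertex 3.425 0.511 -0.732
vertex 2.88 -0.202 -0.849
endloop
endfacet
facet normal 0.261 -0.861 -0.437
outer loop
vertex 3.188 0.255 -1.566
vertex 2.88 -0.202 -0.849
vertex 2.327 -0.019 -1.54
endloop
endfacet
facet normal 0.090 -0.369 -0.925
outer loop
vertex 3.188 0.255 -1.566
vertex 2.327 -0.019 -1.54
vertex 2.529 0.806 -1.85
endloop
endfacet
facet normal 0.520 0.193 -0.832
outer loop
vertex 3.188 0.255 -1.566
vertex 2.529 0.806 -1.85
vertex 3.208 1.133 -1.35
endloop
endfacet
facet normal 0.823 0.519 0.233
outer loop
vertex 3.425 0.511 -0.732
vertex 3.208 1.133 -1.35
vertex 2.913 1.219 -0.5
endloop
endfacet
facet normal 0.565 -0.535 0.629
outer loop
vertex 2.88 -0.202 -0.849
vertex 3.425 0.511 -0.732
vertex 2.711 0.394 -0.19
endloop
endfacet
facet normal -0.304 -0.953 -0.009
outer loop
vertex 2.327 -0.019 -1.54
vertex 2.88 -0.202 -0.849
vertex 2.032 0.067 -0.69
endloop
endfacet
facet normal -0.580 -0.158 -0.799
outer loop
vertex 2.529 0.806 -1.85
vertex 2.327 -0.019 -1.54
vertex 1.815 0.689 -1.308
endloop
endfacet
facet normal 0.117 0.751 -0.650
outer loop
vertex 3.208 1.133 -1.35
vertex 2.529 0.806 -1.85
vertex 2.36 1.402 -1.191
endloop
endfacet
facet normal -0.514 -0.856 0.054
outer loop
vertex -0.481 -2.078 -0.266
vertex -1.938 -1.278 -1.448
vertex 0.474 -2.754 -1.901
endloop
endfacet
facet normal 0.714 -0.393 0.579
outer loop
vertex 1.538 -0.982 -2.012
vertex -0.481 -2.078 -0.266
vertex 0.474 -2.754 -1.901
endloop
endfacet
facet normal -0.514 -0.856 0.054
outer loop
vertex 0.474 -2.754 -1.901
vertex -1.938 -1.278 -1.448
vertex -0.984 -1.954 -3.082
endloop
endfacet
facet normal 0.475 -0.336 -0.814
outer loop
vertex -0.984 -1.954 -3.082
vertex 1.538 -0.982 -2.012
vertex 0.474 -2.754 -1.901
endloop
endfacet
facet normal -0.475 0.336 0.813
outer loop
vertex -0.481 -2.078 -0.266
vertex -0.874 0.494 -1.559
vertex -1.938 -1.278 -1.448
endloop
endfacet
facet normal 0.714 -0.393 0.579
outer loop
vertex 0.584 -0.306 -0.378
vertex -0.481 -2.078 -0.266
vertex 1.538 -0.982 -2.012
endloop
endfacet
facet normal -0.474 0.336 0.814
outer loop
vertex 0.584 -0.306 -0.378
vertex -0.874 0.494 -1.559
vertex -0.481 -2.078 -0.266
endloop
endfacet
facet normal -0.714 0.393 -0.579
outer loop
vertex -1.938 -1.278 -1.448
vertex -0.874 0.494 -1.559
vertex -0.984 -1.954 -3.082
endloop
endfacet
facet normal 0.475 -0.337 -0.813
outer loop
vertex 0.081 -0.182 -3.194
vertex 1.538 -0.982 -2.012
vertex -0.984 -1.954 -3.082
endloop
endfacet
facet normal -0.714 0.393 -0.579
outer loop
vertex -0.984 -1.954 -3.082
vertex -0.874 0.494 -1.559
vertex 0.081 -0.182 -3.194
endloop
endfacet
facet normal 0.514 0.856 -0.054
outer loop
vertex 0.081 -0.182 -3.194
vertex 0.584 -0.306 -0.378
vertex 1.538 -0.982 -2.012
endloop
endfacet
facet normal 0.514 0.856 -0.054
outer loop
vertex -0.874 0.494 -1.559
vertex 0.584 -0.306 -0.378
vertex 0.081 -0.182 -3.194
endloop
endfacet

endsolid


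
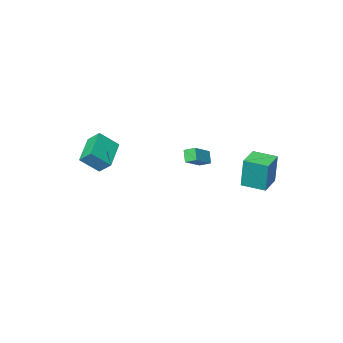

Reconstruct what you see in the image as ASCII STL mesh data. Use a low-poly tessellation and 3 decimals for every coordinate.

solid 
facet normal -0.820 -0.311 -0.481
outer loop
vertex -4.155 -4.14 1.056
vertex -4.575 -3.525 1.374
vertex -3.924 -3.596 0.311
endloop
endfacet
facet normal 0.519 -0.759 -0.393
outer loop
vertex -2.605 -3.095 1.086
vertex -4.155 -4.14 1.056
vertex -3.924 -3.596 0.311
endloop
endfacet
facet normal -0.819 -0.312 -0.481
outer loop
vertex -3.924 -3.596 0.311
vertex -4.575 -3.525 1.374
vertex -4.345 -2.982 0.63
endloop
endfacet
facet normal 0.242 0.573 -0.783
outer loop
vertex -4.345 -2.982 0.63
vertex -2.605 -3.095 1.086
vertex -3.924 -3.596 0.311
endloop
endfacet
facet normal -0.243 -0.571 0.784
outer loop
vertex -4.155 -4.14 1.056
vertex -3.256 -3.024 2.149
vertex -4.575 -3.525 1.374
endloop
endfacet
facet normal 0.519 -0.759 -0.393
outer loop
vertex -2.835 -3.638 1.83
vertex -4.155 -4.14 1.056
vertex -2.605 -3.095 1.086
endloop
endfacet
facet normal -0.242 -0.573 0.783
outer loop
vertex -2.835 -3.638 1.83
vertex -3.256 -3.024 2.149
vertex -4.155 -4.14 1.056
endloop
endfacet
facet normal -0.519 0.759 0.393
outer loop
vertex -4.575 -3.525 1.374
vertex -3.256 -3.024 2.149
vertex -4.345 -2.982 0.63
endloop
endfacet
facet normal 0.243 0.571 -0.784
outer loop
vertex -3.025 -2.48 1.404
vertex -2.605 -3.095 1.086
vertex -4.345 -2.982 0.63
endloop
endfacet
facet normal -0.519 0.759 0.393
outer loop
vertex -4.345 -2.982 0.63
vertex -3.256 -3.024 2.149
vertex -3.025 -2.48 1.404
endloop
endfacet
facet normal 0.820 0.311 0.481
outer loop
vertex -3.025 -2.48 1.404
vertex -2.835 -3.638 1.83
vertex -2.605 -3.095 1.086
endloop
endfacet
facet normal 0.819 0.312 0.481
outer loop
vertex -3.256 -3.024 2.149
vertex -2.835 -3.638 1.83
vertex -3.025 -2.48 1.404
endloop
endfacet
facet normal -0.584 0.805 -0.104
outer loop
vertex -4.922 3.21 3.455
vertex -3.704 4.072 3.295
vertex -4.976 2.905 1.388
endloop
endfacet
facet normal -0.812 -0.574 0.106
outer loop
vertex -4.096 1.688 1.545
vertex -4.922 3.21 3.455
vertex -4.976 2.905 1.388
endloop
endfacet
facet normal -0.583 0.806 -0.104
outer loop
vertex -4.976 2.905 1.388
vertex -3.704 4.072 3.295
vertex -3.759 3.766 1.229
endloop
endfacet
facet normal -0.026 -0.146 -0.989
outer loop
vertex -3.759 3.766 1.229
vertex -4.096 1.688 1.545
vertex -4.976 2.905 1.388
endloop
endfacet
facet normal 0.026 0.147 0.989
outer loop
vertex -4.922 3.21 3.455
vertex -2.824 2.855 3.452
vertex -3.704 4.072 3.295
endloop
endfacet
facet normal -0.812 -0.574 0.107
outer loop
vertex -4.041 1.994 3.611
vertex -4.922 3.21 3.455
vertex -4.096 1.688 1.545
endloop
endfacet
facet normal 0.026 0.146 0.989
outer loop
vertex -4.041 1.994 3.611
vertex -2.824 2.855 3.452
vertex -4.922 3.21 3.455
endloop
endfacet
facet normal 0.812 0.574 -0.107
outer loop
vertex -3.704 4.072 3.295
vertex -2.824 2.855 3.452
vertex -3.759 3.766 1.229
endloop
endfacet
facet normal -0.027 -0.146 -0.989
outer loop
vertex -2.878 2.55 1.385
vertex -4.096 1.688 1.545
vertex -3.759 3.766 1.229
endloop
endfacet
facet normal 0.812 0.574 -0.106
outer loop
vertex -3.759 3.766 1.229
vertex -2.824 2.855 3.452
vertex -2.878 2.55 1.385
endloop
endfacet
facet normal 0.584 -0.805 0.104
outer loop
vertex -2.878 2.55 1.385
vertex -4.041 1.994 3.611
vertex -4.096 1.688 1.545
endloop
endfacet
facet normal 0.583 -0.806 0.104
outer loop
vertex -2.824 2.855 3.452
vertex -4.041 1.994 3.611
vertex -2.878 2.55 1.385
endloop
endfacet
facet normal -0.632 -0.675 0.381
outer loop
vertex 2.903 -3.541 4.558
vertex 1.844 -3.117 3.553
vertex 3.27 -4.279 3.86
endloop
endfacet
facet normal 0.697 -0.279 0.661
outer loop
vertex 4.616 -2.843 3.047
vertex 2.903 -3.541 4.558
vertex 3.27 -4.279 3.86
endloop
endfacet
facet normal -0.632 -0.674 0.382
outer loop
vertex 3.27 -4.279 3.86
vertex 1.844 -3.117 3.553
vertex 2.211 -3.856 2.856
endloop
endfacet
facet normal 0.339 -0.684 -0.646
outer loop
vertex 2.211 -3.856 2.856
vertex 4.616 -2.843 3.047
vertex 3.27 -4.279 3.86
endloop
endfacet
facet normal -0.339 0.684 0.646
outer loop
vertex 2.903 -3.541 4.558
vertex 3.19 -1.681 2.74
vertex 1.844 -3.117 3.553
endloop
endfacet
facet normal 0.697 -0.278 0.661
outer loop
vertex 4.249 -2.104 3.744
vertex 2.903 -3.541 4.558
vertex 4.616 -2.843 3.047
endloop
endfacet
facet normal -0.339 0.684 0.646
outer loop
vertex 4.249 -2.104 3.744
vertex 3.19 -1.681 2.74
vertex 2.903 -3.541 4.558
endloop
endfacet
facet normal -0.696 0.278 -0.662
outer loop
vertex 1.844 -3.117 3.553
vertex 3.19 -1.681 2.74
vertex 2.211 -3.856 2.856
endloop
endfacet
facet normal 0.339 -0.684 -0.646
outer loop
vertex 3.557 -2.419 2.042
vertex 4.616 -2.843 3.047
vertex 2.211 -3.856 2.856
endloop
endfacet
facet normal -0.697 0.278 -0.661
outer loop
vertex 2.211 -3.856 2.856
vertex 3.19 -1.681 2.74
vertex 3.557 -2.419 2.042
endloop
endfacet
facet normal 0.632 0.674 -0.382
outer loop
vertex 3.557 -2.419 2.042
vertex 4.249 -2.104 3.744
vertex 4.616 -2.843 3.047
endloop
endfacet
facet normal 0.631 0.675 -0.382
outer loop
vertex 3.19 -1.681 2.74
vertex 4.249 -2.104 3.744
vertex 3.557 -2.419 2.042
endloop
endfacet

endsolid


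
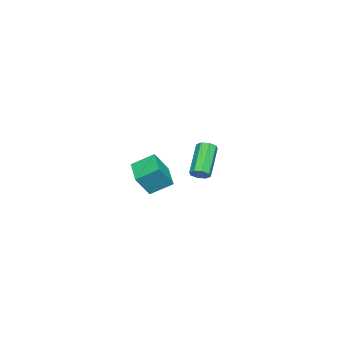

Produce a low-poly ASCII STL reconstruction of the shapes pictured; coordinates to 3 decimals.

solid 
facet normal 0.709 0.109 -0.697
outer loop
vertex -1.503 -3.255 -2.794
vertex -1.878 -3.1 -3.151
vertex -1.564 -2.846 -2.792
endloop
endfacet
facet normal 0.690 0.099 0.717
outer loop
vertex -1.503 -3.255 -2.794
vertex -1.564 -2.846 -2.792
vertex -2.927 -3.475 -1.393
endloop
endfacet
facet normal 0.690 0.099 0.717
outer loop
vertex -2.927 -3.475 -1.393
vertex -1.564 -2.846 -2.792
vertex -2.988 -3.066 -1.391
endloop
endfacet
facet normal -0.708 -0.109 0.698
outer loop
vertex -2.927 -3.475 -1.393
vertex -2.988 -3.066 -1.391
vertex -3.302 -3.32 -1.749
endloop
endfacet
facet normal 0.708 0.110 -0.697
outer loop
vertex -1.564 -2.846 -2.792
vertex -1.878 -3.1 -3.151
vertex -1.809 -2.586 -3.0
endloop
endfacet
facet normal 0.383 0.770 0.511
outer loop
vertex -1.564 -2.846 -2.792
vertex -1.809 -2.586 -3.0
vertex -2.988 -3.066 -1.391
endloop
endfacet
facet normal 0.384 0.769 0.511
outer loop
vertex -2.988 -3.066 -1.391
vertex -1.809 -2.586 -3.0
vertex -3.233 -2.806 -1.598
endloop
endfacet
facet normal -0.707 -0.110 0.698
outer loop
vertex -2.988 -3.066 -1.391
vertex -3.233 -2.806 -1.598
vertex -3.302 -3.32 -1.749
endloop
endfacet
facet normal 0.708 0.110 -0.697
outer loop
vertex -1.809 -2.586 -3.0
vertex -1.878 -3.1 -3.151
vertex -2.094 -2.627 -3.296
endloop
endfacet
facet normal -0.148 0.989 0.005
outer loop
vertex -1.809 -2.586 -3.0
vertex -2.094 -2.627 -3.296
vertex -3.233 -2.806 -1.598
endloop
endfacet
facet normal -0.148 0.989 0.005
outer loop
vertex -3.233 -2.806 -1.598
vertex -2.094 -2.627 -3.296
vertex -3.518 -2.847 -1.895
endloop
endfacet
facet normal -0.710 -0.109 0.696
outer loop
vertex -3.233 -2.806 -1.598
vertex -3.518 -2.847 -1.895
vertex -3.302 -3.32 -1.749
endloop
endfacet
facet normal 0.708 0.109 -0.698
outer loop
vertex -2.094 -2.627 -3.296
vertex -1.878 -3.1 -3.151
vertex -2.253 -2.945 -3.507
endloop
endfacet
facet normal -0.592 0.630 -0.503
outer loop
vertex -2.094 -2.627 -3.296
vertex -2.253 -2.945 -3.507
vertex -3.518 -2.847 -1.895
endloop
endfacet
facet normal -0.592 0.630 -0.503
outer loop
vertex -3.518 -2.847 -1.895
vertex -2.253 -2.945 -3.507
vertex -3.677 -3.165 -2.106
endloop
endfacet
facet normal -0.709 -0.108 0.697
outer loop
vertex -3.518 -2.847 -1.895
vertex -3.677 -3.165 -2.106
vertex -3.302 -3.32 -1.749
endloop
endfacet
facet normal 0.708 0.109 -0.698
outer loop
vertex -2.253 -2.945 -3.507
vertex -1.878 -3.1 -3.151
vertex -2.192 -3.354 -3.509
endloop
endfacet
facet normal -0.690 -0.099 -0.717
outer loop
vertex -2.253 -2.945 -3.507
vertex -2.192 -3.354 -3.509
vertex -3.677 -3.165 -2.106
endloop
endfacet
facet normal -0.690 -0.099 -0.717
outer loop
vertex -3.677 -3.165 -2.106
vertex -2.192 -3.354 -3.509
vertex -3.616 -3.574 -2.108
endloop
endfacet
facet normal -0.709 -0.109 0.697
outer loop
vertex -3.677 -3.165 -2.106
vertex -3.616 -3.574 -2.108
vertex -3.302 -3.32 -1.749
endloop
endfacet
facet normal 0.707 0.110 -0.698
outer loop
vertex -2.192 -3.354 -3.509
vertex -1.878 -3.1 -3.151
vertex -1.947 -3.614 -3.302
endloop
endfacet
facet normal -0.384 -0.769 -0.511
outer loop
vertex -2.192 -3.354 -3.509
vertex -1.947 -3.614 -3.302
vertex -3.616 -3.574 -2.108
endloop
endfacet
facet normal -0.384 -0.770 -0.510
outer loop
vertex -3.616 -3.574 -2.108
vertex -1.947 -3.614 -3.302
vertex -3.371 -3.834 -1.9
endloop
endfacet
facet normal -0.708 -0.110 0.697
outer loop
vertex -3.616 -3.574 -2.108
vertex -3.371 -3.834 -1.9
vertex -3.302 -3.32 -1.749
endloop
endfacet
facet normal 0.710 0.109 -0.696
outer loop
vertex -1.947 -3.614 -3.302
vertex -1.878 -3.1 -3.151
vertex -1.662 -3.573 -3.005
endloop
endfacet
facet normal 0.148 -0.989 -0.005
outer loop
vertex -1.947 -3.614 -3.302
vertex -1.662 -3.573 -3.005
vertex -3.371 -3.834 -1.9
endloop
endfacet
facet normal 0.148 -0.989 -0.005
outer loop
vertex -3.371 -3.834 -1.9
vertex -1.662 -3.573 -3.005
vertex -3.086 -3.793 -1.604
endloop
endfacet
facet normal -0.708 -0.110 0.697
outer loop
vertex -3.371 -3.834 -1.9
vertex -3.086 -3.793 -1.604
vertex -3.302 -3.32 -1.749
endloop
endfacet
facet normal 0.709 0.108 -0.697
outer loop
vertex -1.662 -3.573 -3.005
vertex -1.878 -3.1 -3.151
vertex -1.503 -3.255 -2.794
endloop
endfacet
facet normal 0.592 -0.630 0.503
outer loop
vertex -1.662 -3.573 -3.005
vertex -1.503 -3.255 -2.794
vertex -3.086 -3.793 -1.604
endloop
endfacet
facet normal 0.592 -0.630 0.503
outer loop
vertex -3.086 -3.793 -1.604
vertex -1.503 -3.255 -2.794
vertex -2.927 -3.475 -1.393
endloop
endfacet
facet normal -0.708 -0.109 0.698
outer loop
vertex -3.086 -3.793 -1.604
vertex -2.927 -3.475 -1.393
vertex -3.302 -3.32 -1.749
endloop
endfacet
facet normal -0.815 -0.510 0.277
outer loop
vertex 2.578 -3.549 -0.429
vertex 1.952 -3.122 -1.486
vertex 2.989 -4.559 -1.08
endloop
endfacet
facet normal 0.481 -0.328 0.813
outer loop
vertex 4.268 -3.758 -1.514
vertex 2.578 -3.549 -0.429
vertex 2.989 -4.559 -1.08
endloop
endfacet
facet normal -0.815 -0.510 0.277
outer loop
vertex 2.989 -4.559 -1.08
vertex 1.952 -3.122 -1.486
vertex 2.363 -4.132 -2.137
endloop
endfacet
facet normal 0.324 -0.795 -0.513
outer loop
vertex 2.363 -4.132 -2.137
vertex 4.268 -3.758 -1.514
vertex 2.989 -4.559 -1.08
endloop
endfacet
facet normal -0.324 0.795 0.513
outer loop
vertex 2.578 -3.549 -0.429
vertex 3.231 -2.321 -1.92
vertex 1.952 -3.122 -1.486
endloop
endfacet
facet normal 0.481 -0.328 0.813
outer loop
vertex 3.857 -2.748 -0.863
vertex 2.578 -3.549 -0.429
vertex 4.268 -3.758 -1.514
endloop
endfacet
facet normal -0.324 0.795 0.513
outer loop
vertex 3.857 -2.748 -0.863
vertex 3.231 -2.321 -1.92
vertex 2.578 -3.549 -0.429
endloop
endfacet
facet normal -0.481 0.328 -0.813
outer loop
vertex 1.952 -3.122 -1.486
vertex 3.231 -2.321 -1.92
vertex 2.363 -4.132 -2.137
endloop
endfacet
facet normal 0.324 -0.795 -0.513
outer loop
vertex 3.642 -3.331 -2.571
vertex 4.268 -3.758 -1.514
vertex 2.363 -4.132 -2.137
endloop
endfacet
facet normal -0.481 0.328 -0.813
outer loop
vertex 2.363 -4.132 -2.137
vertex 3.231 -2.321 -1.92
vertex 3.642 -3.331 -2.571
endloop
endfacet
facet normal 0.815 0.510 -0.277
outer loop
vertex 3.642 -3.331 -2.571
vertex 3.857 -2.748 -0.863
vertex 4.268 -3.758 -1.514
endloop
endfacet
facet normal 0.815 0.510 -0.277
outer loop
vertex 3.231 -2.321 -1.92
vertex 3.857 -2.748 -0.863
vertex 3.642 -3.331 -2.571
endloop
endfacet

endsolid


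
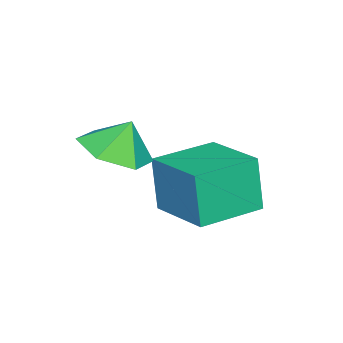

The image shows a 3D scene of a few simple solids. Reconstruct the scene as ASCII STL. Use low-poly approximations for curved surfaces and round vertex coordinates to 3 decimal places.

solid 
facet normal -0.513 -0.836 -0.195
outer loop
vertex -3.297 1.126 -2.694
vertex -4.868 2.102 -2.743
vertex -3.092 1.375 -4.302
endloop
endfacet
facet normal 0.849 -0.528 0.027
outer loop
vertex -2.132 2.938 -3.937
vertex -3.297 1.126 -2.694
vertex -3.092 1.375 -4.302
endloop
endfacet
facet normal -0.513 -0.836 -0.195
outer loop
vertex -3.092 1.375 -4.302
vertex -4.868 2.102 -2.743
vertex -4.663 2.351 -4.351
endloop
endfacet
facet normal 0.125 0.152 -0.980
outer loop
vertex -4.663 2.351 -4.351
vertex -2.132 2.938 -3.937
vertex -3.092 1.375 -4.302
endloop
endfacet
facet normal -0.125 -0.152 0.980
outer loop
vertex -3.297 1.126 -2.694
vertex -3.908 3.665 -2.378
vertex -4.868 2.102 -2.743
endloop
endfacet
facet normal 0.849 -0.528 0.027
outer loop
vertex -2.337 2.689 -2.329
vertex -3.297 1.126 -2.694
vertex -2.132 2.938 -3.937
endloop
endfacet
facet normal -0.125 -0.152 0.980
outer loop
vertex -2.337 2.689 -2.329
vertex -3.908 3.665 -2.378
vertex -3.297 1.126 -2.694
endloop
endfacet
facet normal -0.849 0.528 -0.027
outer loop
vertex -4.868 2.102 -2.743
vertex -3.908 3.665 -2.378
vertex -4.663 2.351 -4.351
endloop
endfacet
facet normal 0.125 0.152 -0.980
outer loop
vertex -3.703 3.914 -3.986
vertex -2.132 2.938 -3.937
vertex -4.663 2.351 -4.351
endloop
endfacet
facet normal -0.849 0.528 -0.027
outer loop
vertex -4.663 2.351 -4.351
vertex -3.908 3.665 -2.378
vertex -3.703 3.914 -3.986
endloop
endfacet
facet normal 0.513 0.836 0.195
outer loop
vertex -3.703 3.914 -3.986
vertex -2.337 2.689 -2.329
vertex -2.132 2.938 -3.937
endloop
endfacet
facet normal 0.513 0.836 0.195
outer loop
vertex -3.908 3.665 -2.378
vertex -2.337 2.689 -2.329
vertex -3.703 3.914 -3.986
endloop
endfacet
facet normal 0.248 -0.334 -0.909
outer loop
vertex -0.839 0.857 -1.31
vertex -1.804 0.86 -1.574
vertex -1.243 1.674 -1.72
endloop
endfacet
facet normal 0.511 0.574 0.640
outer loop
vertex -0.839 0.857 -1.31
vertex -1.243 1.674 -1.72
vertex -2.056 1.2 -0.646
endloop
endfacet
facet normal 0.248 -0.334 -0.909
outer loop
vertex -1.243 1.674 -1.72
vertex -1.804 0.86 -1.574
vertex -2.207 1.677 -1.984
endloop
endfacet
facet normal -0.091 0.935 0.344
outer loop
vertex -1.243 1.674 -1.72
vertex -2.207 1.677 -1.984
vertex -2.056 1.2 -0.646
endloop
endfacet
facet normal 0.248 -0.334 -0.909
outer loop
vertex -2.207 1.677 -1.984
vertex -1.804 0.86 -1.574
vertex -2.768 0.862 -1.838
endloop
endfacet
facet normal -0.763 0.577 0.292
outer loop
vertex -2.207 1.677 -1.984
vertex -2.768 0.862 -1.838
vertex -2.056 1.2 -0.646
endloop
endfacet
facet normal 0.248 -0.335 -0.909
outer loop
vertex -2.768 0.862 -1.838
vertex -1.804 0.86 -1.574
vertex -2.365 0.045 -1.427
endloop
endfacet
facet normal -0.832 -0.140 0.537
outer loop
vertex -2.768 0.862 -1.838
vertex -2.365 0.045 -1.427
vertex -2.056 1.2 -0.646
endloop
endfacet
facet normal 0.248 -0.335 -0.909
outer loop
vertex -2.365 0.045 -1.427
vertex -1.804 0.86 -1.574
vertex -1.4 0.042 -1.163
endloop
endfacet
facet normal -0.230 -0.502 0.834
outer loop
vertex -2.365 0.045 -1.427
vertex -1.4 0.042 -1.163
vertex -2.056 1.2 -0.646
endloop
endfacet
facet normal 0.248 -0.335 -0.909
outer loop
vertex -1.4 0.042 -1.163
vertex -1.804 0.86 -1.574
vertex -0.839 0.857 -1.31
endloop
endfacet
facet normal 0.442 -0.145 0.885
outer loop
vertex -1.4 0.042 -1.163
vertex -0.839 0.857 -1.31
vertex -2.056 1.2 -0.646
endloop
endfacet

endsolid


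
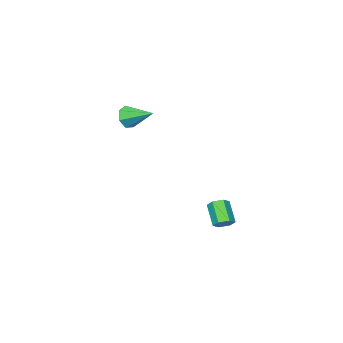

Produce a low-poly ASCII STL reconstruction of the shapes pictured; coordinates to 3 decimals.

solid 
facet normal 0.265 0.648 -0.715
outer loop
vertex 3.63 4.136 -3.221
vertex 3.083 4.001 -3.546
vertex 3.091 4.481 -3.108
endloop
endfacet
facet normal 0.492 0.547 0.677
outer loop
vertex 3.63 4.136 -3.221
vertex 3.091 4.481 -3.108
vertex 3.203 3.094 -2.07
endloop
endfacet
facet normal 0.493 0.546 0.677
outer loop
vertex 3.203 3.094 -2.07
vertex 3.091 4.481 -3.108
vertex 2.665 3.44 -1.957
endloop
endfacet
facet normal -0.265 -0.646 0.716
outer loop
vertex 3.203 3.094 -2.07
vertex 2.665 3.44 -1.957
vertex 2.657 2.959 -2.394
endloop
endfacet
facet normal 0.265 0.648 -0.715
outer loop
vertex 3.091 4.481 -3.108
vertex 3.083 4.001 -3.546
vertex 2.544 4.346 -3.433
endloop
endfacet
facet normal -0.472 0.734 0.489
outer loop
vertex 3.091 4.481 -3.108
vertex 2.544 4.346 -3.433
vertex 2.665 3.44 -1.957
endloop
endfacet
facet normal -0.471 0.734 0.489
outer loop
vertex 2.665 3.44 -1.957
vertex 2.544 4.346 -3.433
vertex 2.118 3.305 -2.281
endloop
endfacet
facet normal -0.265 -0.646 0.716
outer loop
vertex 2.665 3.44 -1.957
vertex 2.118 3.305 -2.281
vertex 2.657 2.959 -2.394
endloop
endfacet
facet normal 0.264 0.647 -0.715
outer loop
vertex 2.544 4.346 -3.433
vertex 3.083 4.001 -3.546
vertex 2.537 3.866 -3.87
endloop
endfacet
facet normal -0.964 0.186 -0.189
outer loop
vertex 2.544 4.346 -3.433
vertex 2.537 3.866 -3.87
vertex 2.118 3.305 -2.281
endloop
endfacet
facet normal -0.964 0.187 -0.188
outer loop
vertex 2.118 3.305 -2.281
vertex 2.537 3.866 -3.87
vertex 2.11 2.824 -2.719
endloop
endfacet
facet normal -0.265 -0.647 0.715
outer loop
vertex 2.118 3.305 -2.281
vertex 2.11 2.824 -2.719
vertex 2.657 2.959 -2.394
endloop
endfacet
facet normal 0.265 0.646 -0.716
outer loop
vertex 2.537 3.866 -3.87
vertex 3.083 4.001 -3.546
vertex 3.075 3.52 -3.983
endloop
endfacet
facet normal -0.493 -0.546 -0.677
outer loop
vertex 2.537 3.866 -3.87
vertex 3.075 3.52 -3.983
vertex 2.11 2.824 -2.719
endloop
endfacet
facet normal -0.492 -0.547 -0.677
outer loop
vertex 2.11 2.824 -2.719
vertex 3.075 3.52 -3.983
vertex 2.649 2.479 -2.832
endloop
endfacet
facet normal -0.265 -0.648 0.715
outer loop
vertex 2.11 2.824 -2.719
vertex 2.649 2.479 -2.832
vertex 2.657 2.959 -2.394
endloop
endfacet
facet normal 0.265 0.646 -0.716
outer loop
vertex 3.075 3.52 -3.983
vertex 3.083 4.001 -3.546
vertex 3.622 3.655 -3.659
endloop
endfacet
facet normal 0.471 -0.734 -0.489
outer loop
vertex 3.075 3.52 -3.983
vertex 3.622 3.655 -3.659
vertex 2.649 2.479 -2.832
endloop
endfacet
facet normal 0.472 -0.734 -0.489
outer loop
vertex 2.649 2.479 -2.832
vertex 3.622 3.655 -3.659
vertex 3.196 2.614 -2.507
endloop
endfacet
facet normal -0.265 -0.648 0.715
outer loop
vertex 2.649 2.479 -2.832
vertex 3.196 2.614 -2.507
vertex 2.657 2.959 -2.394
endloop
endfacet
facet normal 0.265 0.647 -0.715
outer loop
vertex 3.622 3.655 -3.659
vertex 3.083 4.001 -3.546
vertex 3.63 4.136 -3.221
endloop
endfacet
facet normal 0.964 -0.187 0.188
outer loop
vertex 3.622 3.655 -3.659
vertex 3.63 4.136 -3.221
vertex 3.196 2.614 -2.507
endloop
endfacet
facet normal 0.964 -0.186 0.189
outer loop
vertex 3.196 2.614 -2.507
vertex 3.63 4.136 -3.221
vertex 3.203 3.094 -2.07
endloop
endfacet
facet normal -0.264 -0.647 0.715
outer loop
vertex 3.196 2.614 -2.507
vertex 3.203 3.094 -2.07
vertex 2.657 2.959 -2.394
endloop
endfacet
facet normal 0.311 -0.882 -0.354
outer loop
vertex 3.593 -4.393 1.497
vertex 3.129 -4.807 2.12
vertex 2.874 -4.572 1.311
endloop
endfacet
facet normal 0.003 0.715 -0.700
outer loop
vertex 3.593 -4.393 1.497
vertex 2.874 -4.572 1.311
vertex 2.531 -3.113 2.8
endloop
endfacet
facet normal 0.311 -0.882 -0.354
outer loop
vertex 2.874 -4.572 1.311
vertex 3.129 -4.807 2.12
vertex 2.348 -4.928 1.735
endloop
endfacet
facet normal -0.724 0.402 -0.561
outer loop
vertex 2.874 -4.572 1.311
vertex 2.348 -4.928 1.735
vertex 2.531 -3.113 2.8
endloop
endfacet
facet normal 0.311 -0.882 -0.354
outer loop
vertex 2.348 -4.928 1.735
vertex 3.129 -4.807 2.12
vertex 2.41 -5.193 2.449
endloop
endfacet
facet normal -0.994 0.041 0.101
outer loop
vertex 2.348 -4.928 1.735
vertex 2.41 -5.193 2.449
vertex 2.531 -3.113 2.8
endloop
endfacet
facet normal 0.312 -0.882 -0.353
outer loop
vertex 2.41 -5.193 2.449
vertex 3.129 -4.807 2.12
vertex 3.014 -5.166 2.915
endloop
endfacet
facet normal -0.605 -0.098 0.790
outer loop
vertex 2.41 -5.193 2.449
vertex 3.014 -5.166 2.915
vertex 2.531 -3.113 2.8
endloop
endfacet
facet normal 0.312 -0.882 -0.353
outer loop
vertex 3.014 -5.166 2.915
vertex 3.129 -4.807 2.12
vertex 3.705 -4.869 2.783
endloop
endfacet
facet normal 0.149 0.090 0.985
outer loop
vertex 3.014 -5.166 2.915
vertex 3.705 -4.869 2.783
vertex 2.531 -3.113 2.8
endloop
endfacet
facet normal 0.312 -0.882 -0.354
outer loop
vertex 3.705 -4.869 2.783
vertex 3.129 -4.807 2.12
vertex 3.962 -4.525 2.152
endloop
endfacet
facet normal 0.702 0.464 0.539
outer loop
vertex 3.705 -4.869 2.783
vertex 3.962 -4.525 2.152
vertex 2.531 -3.113 2.8
endloop
endfacet
facet normal 0.312 -0.882 -0.354
outer loop
vertex 3.962 -4.525 2.152
vertex 3.129 -4.807 2.12
vertex 3.593 -4.393 1.497
endloop
endfacet
facet normal 0.637 0.742 -0.209
outer loop
vertex 3.962 -4.525 2.152
vertex 3.593 -4.393 1.497
vertex 2.531 -3.113 2.8
endloop
endfacet

endsolid


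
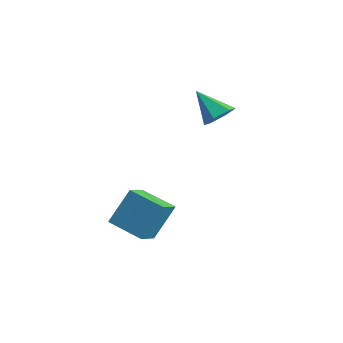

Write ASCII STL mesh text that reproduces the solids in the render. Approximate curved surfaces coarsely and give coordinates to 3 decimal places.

solid 
facet normal -0.491 0.788 -0.371
outer loop
vertex 2.05 -2.77 -2.028
vertex 3.494 -2.119 -2.556
vertex 1.856 -3.646 -3.634
endloop
endfacet
facet normal -0.865 -0.390 0.317
outer loop
vertex 2.426 -4.561 -3.204
vertex 2.05 -2.77 -2.028
vertex 1.856 -3.646 -3.634
endloop
endfacet
facet normal -0.491 0.788 -0.371
outer loop
vertex 1.856 -3.646 -3.634
vertex 3.494 -2.119 -2.556
vertex 3.301 -2.996 -4.163
endloop
endfacet
facet normal -0.105 -0.476 -0.873
outer loop
vertex 3.301 -2.996 -4.163
vertex 2.426 -4.561 -3.204
vertex 1.856 -3.646 -3.634
endloop
endfacet
facet normal 0.105 0.476 0.873
outer loop
vertex 2.05 -2.77 -2.028
vertex 4.064 -3.034 -2.126
vertex 3.494 -2.119 -2.556
endloop
endfacet
facet normal -0.865 -0.389 0.316
outer loop
vertex 2.619 -3.684 -1.597
vertex 2.05 -2.77 -2.028
vertex 2.426 -4.561 -3.204
endloop
endfacet
facet normal 0.105 0.477 0.873
outer loop
vertex 2.619 -3.684 -1.597
vertex 4.064 -3.034 -2.126
vertex 2.05 -2.77 -2.028
endloop
endfacet
facet normal 0.865 0.390 -0.317
outer loop
vertex 3.494 -2.119 -2.556
vertex 4.064 -3.034 -2.126
vertex 3.301 -2.996 -4.163
endloop
endfacet
facet normal -0.104 -0.477 -0.873
outer loop
vertex 3.87 -3.91 -3.732
vertex 2.426 -4.561 -3.204
vertex 3.301 -2.996 -4.163
endloop
endfacet
facet normal 0.865 0.389 -0.317
outer loop
vertex 3.301 -2.996 -4.163
vertex 4.064 -3.034 -2.126
vertex 3.87 -3.91 -3.732
endloop
endfacet
facet normal 0.491 -0.788 0.371
outer loop
vertex 3.87 -3.91 -3.732
vertex 2.619 -3.684 -1.597
vertex 2.426 -4.561 -3.204
endloop
endfacet
facet normal 0.491 -0.789 0.371
outer loop
vertex 4.064 -3.034 -2.126
vertex 2.619 -3.684 -1.597
vertex 3.87 -3.91 -3.732
endloop
endfacet
facet normal 0.634 0.284 -0.720
outer loop
vertex 2.612 0.235 1.486
vertex 2.146 0.836 1.313
vertex 2.711 0.921 1.844
endloop
endfacet
facet normal 0.468 -0.461 0.754
outer loop
vertex 2.612 0.235 1.486
vertex 2.711 0.921 1.844
vertex 1.094 0.364 2.507
endloop
endfacet
facet normal 0.634 0.284 -0.720
outer loop
vertex 2.711 0.921 1.844
vertex 2.146 0.836 1.313
vertex 2.245 1.522 1.671
endloop
endfacet
facet normal 0.216 0.421 0.881
outer loop
vertex 2.711 0.921 1.844
vertex 2.245 1.522 1.671
vertex 1.094 0.364 2.507
endloop
endfacet
facet normal 0.634 0.284 -0.720
outer loop
vertex 2.245 1.522 1.671
vertex 2.146 0.836 1.313
vertex 1.68 1.437 1.14
endloop
endfacet
facet normal -0.491 0.775 0.398
outer loop
vertex 2.245 1.522 1.671
vertex 1.68 1.437 1.14
vertex 1.094 0.364 2.507
endloop
endfacet
facet normal 0.634 0.284 -0.720
outer loop
vertex 1.68 1.437 1.14
vertex 2.146 0.836 1.313
vertex 1.581 0.751 0.782
endloop
endfacet
facet normal -0.946 0.247 -0.212
outer loop
vertex 1.68 1.437 1.14
vertex 1.581 0.751 0.782
vertex 1.094 0.364 2.507
endloop
endfacet
facet normal 0.634 0.284 -0.720
outer loop
vertex 1.581 0.751 0.782
vertex 2.146 0.836 1.313
vertex 2.047 0.15 0.955
endloop
endfacet
facet normal -0.694 -0.636 -0.338
outer loop
vertex 1.581 0.751 0.782
vertex 2.047 0.15 0.955
vertex 1.094 0.364 2.507
endloop
endfacet
facet normal 0.634 0.284 -0.720
outer loop
vertex 2.047 0.15 0.955
vertex 2.146 0.836 1.313
vertex 2.612 0.235 1.486
endloop
endfacet
facet normal 0.013 -0.989 0.144
outer loop
vertex 2.047 0.15 0.955
vertex 2.612 0.235 1.486
vertex 1.094 0.364 2.507
endloop
endfacet

endsolid


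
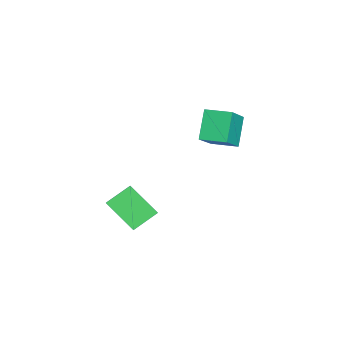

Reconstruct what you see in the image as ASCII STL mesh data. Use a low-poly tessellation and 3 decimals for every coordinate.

solid 
facet normal -0.459 -0.657 0.598
outer loop
vertex 3.079 -1.235 1.66
vertex 2.037 -1.288 0.803
vertex 3.564 -2.063 1.123
endloop
endfacet
facet normal 0.771 0.040 0.635
outer loop
vertex 4.243 -1.092 0.237
vertex 3.079 -1.235 1.66
vertex 3.564 -2.063 1.123
endloop
endfacet
facet normal -0.459 -0.656 0.599
outer loop
vertex 3.564 -2.063 1.123
vertex 2.037 -1.288 0.803
vertex 2.522 -2.117 0.266
endloop
endfacet
facet normal 0.441 -0.753 -0.488
outer loop
vertex 2.522 -2.117 0.266
vertex 4.243 -1.092 0.237
vertex 3.564 -2.063 1.123
endloop
endfacet
facet normal -0.440 0.753 0.488
outer loop
vertex 3.079 -1.235 1.66
vertex 2.716 -0.317 -0.083
vertex 2.037 -1.288 0.803
endloop
endfacet
facet normal 0.771 0.040 0.635
outer loop
vertex 3.758 -0.263 0.774
vertex 3.079 -1.235 1.66
vertex 4.243 -1.092 0.237
endloop
endfacet
facet normal -0.441 0.753 0.488
outer loop
vertex 3.758 -0.263 0.774
vertex 2.716 -0.317 -0.083
vertex 3.079 -1.235 1.66
endloop
endfacet
facet normal -0.771 -0.040 -0.635
outer loop
vertex 2.037 -1.288 0.803
vertex 2.716 -0.317 -0.083
vertex 2.522 -2.117 0.266
endloop
endfacet
facet normal 0.440 -0.753 -0.489
outer loop
vertex 3.201 -1.145 -0.62
vertex 4.243 -1.092 0.237
vertex 2.522 -2.117 0.266
endloop
endfacet
facet normal -0.771 -0.040 -0.635
outer loop
vertex 2.522 -2.117 0.266
vertex 2.716 -0.317 -0.083
vertex 3.201 -1.145 -0.62
endloop
endfacet
facet normal 0.459 0.656 -0.599
outer loop
vertex 3.201 -1.145 -0.62
vertex 3.758 -0.263 0.774
vertex 4.243 -1.092 0.237
endloop
endfacet
facet normal 0.458 0.657 -0.599
outer loop
vertex 2.716 -0.317 -0.083
vertex 3.758 -0.263 0.774
vertex 3.201 -1.145 -0.62
endloop
endfacet
facet normal -0.690 0.264 -0.674
outer loop
vertex -1.734 1.749 1.888
vertex -1.428 2.76 1.97
vertex -0.845 1.559 0.904
endloop
endfacet
facet normal -0.289 -0.954 -0.077
outer loop
vertex 0.308 1.12 2.03
vertex -1.734 1.749 1.888
vertex -0.845 1.559 0.904
endloop
endfacet
facet normal -0.690 0.264 -0.674
outer loop
vertex -0.845 1.559 0.904
vertex -1.428 2.76 1.97
vertex -0.539 2.57 0.986
endloop
endfacet
facet normal 0.664 -0.141 -0.735
outer loop
vertex -0.539 2.57 0.986
vertex 0.308 1.12 2.03
vertex -0.845 1.559 0.904
endloop
endfacet
facet normal -0.664 0.141 0.735
outer loop
vertex -1.734 1.749 1.888
vertex -0.275 2.321 3.096
vertex -1.428 2.76 1.97
endloop
endfacet
facet normal -0.289 -0.954 -0.077
outer loop
vertex -0.581 1.31 3.014
vertex -1.734 1.749 1.888
vertex 0.308 1.12 2.03
endloop
endfacet
facet normal -0.664 0.141 0.735
outer loop
vertex -0.581 1.31 3.014
vertex -0.275 2.321 3.096
vertex -1.734 1.749 1.888
endloop
endfacet
facet normal 0.289 0.954 0.077
outer loop
vertex -1.428 2.76 1.97
vertex -0.275 2.321 3.096
vertex -0.539 2.57 0.986
endloop
endfacet
facet normal 0.664 -0.141 -0.735
outer loop
vertex 0.614 2.131 2.112
vertex 0.308 1.12 2.03
vertex -0.539 2.57 0.986
endloop
endfacet
facet normal 0.289 0.954 0.077
outer loop
vertex -0.539 2.57 0.986
vertex -0.275 2.321 3.096
vertex 0.614 2.131 2.112
endloop
endfacet
facet normal 0.690 -0.264 0.674
outer loop
vertex 0.614 2.131 2.112
vertex -0.581 1.31 3.014
vertex 0.308 1.12 2.03
endloop
endfacet
facet normal 0.690 -0.264 0.674
outer loop
vertex -0.275 2.321 3.096
vertex -0.581 1.31 3.014
vertex 0.614 2.131 2.112
endloop
endfacet

endsolid


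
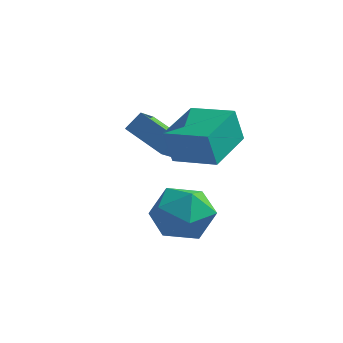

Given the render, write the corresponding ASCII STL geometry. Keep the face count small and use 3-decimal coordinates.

solid 
facet normal -0.031 0.419 0.907
outer loop
vertex 3.586 -1.098 0.63
vertex 2.643 -1.733 0.891
vertex 3.708 -2.15 1.12
endloop
endfacet
facet normal 0.639 0.384 0.666
outer loop
vertex 3.586 -1.098 0.63
vertex 3.708 -2.15 1.12
vertex 4.417 -1.825 0.252
endloop
endfacet
facet normal 0.670 0.741 0.049
outer loop
vertex 3.586 -1.098 0.63
vertex 4.417 -1.825 0.252
vertex 3.79 -1.207 -0.514
endloop
endfacet
facet normal 0.019 0.996 -0.092
outer loop
vertex 3.586 -1.098 0.63
vertex 3.79 -1.207 -0.514
vertex 2.693 -1.15 -0.119
endloop
endfacet
facet normal -0.415 0.797 0.439
outer loop
vertex 3.586 -1.098 0.63
vertex 2.693 -1.15 -0.119
vertex 2.643 -1.733 0.891
endloop
endfacet
facet normal 0.791 -0.300 0.534
outer loop
vertex 4.417 -1.825 0.252
vertex 3.708 -2.15 1.12
vertex 3.987 -2.91 0.279
endloop
endfacet
facet normal -0.294 -0.244 0.924
outer loop
vertex 3.708 -2.15 1.12
vertex 2.643 -1.733 0.891
vertex 2.89 -2.853 0.674
endloop
endfacet
facet normal -0.915 0.367 0.166
outer loop
vertex 2.643 -1.733 0.891
vertex 2.693 -1.15 -0.119
vertex 2.263 -2.235 -0.092
endloop
endfacet
facet normal -0.214 0.688 -0.693
outer loop
vertex 2.693 -1.15 -0.119
vertex 3.79 -1.207 -0.514
vertex 2.972 -1.91 -0.96
endloop
endfacet
facet normal 0.841 0.276 -0.466
outer loop
vertex 3.79 -1.207 -0.514
vertex 4.417 -1.825 0.252
vertex 4.037 -2.327 -0.731
endloop
endfacet
facet normal -0.019 -0.996 0.092
outer loop
vertex 3.094 -2.962 -0.47
vertex 3.987 -2.91 0.279
vertex 2.89 -2.853 0.674
endloop
endfacet
facet normal -0.670 -0.741 -0.049
outer loop
vertex 3.094 -2.962 -0.47
vertex 2.89 -2.853 0.674
vertex 2.263 -2.235 -0.092
endloop
endfacet
facet normal -0.639 -0.384 -0.666
outer loop
vertex 3.094 -2.962 -0.47
vertex 2.263 -2.235 -0.092
vertex 2.972 -1.91 -0.96
endloop
endfacet
facet normal 0.031 -0.419 -0.907
outer loop
vertex 3.094 -2.962 -0.47
vertex 2.972 -1.91 -0.96
vertex 4.037 -2.327 -0.731
endloop
endfacet
facet normal 0.415 -0.797 -0.439
outer loop
vertex 3.094 -2.962 -0.47
vertex 4.037 -2.327 -0.731
vertex 3.987 -2.91 0.279
endloop
endfacet
facet normal 0.214 -0.688 0.693
outer loop
vertex 2.89 -2.853 0.674
vertex 3.987 -2.91 0.279
vertex 3.708 -2.15 1.12
endloop
endfacet
facet normal -0.841 -0.276 0.466
outer loop
vertex 2.263 -2.235 -0.092
vertex 2.89 -2.853 0.674
vertex 2.643 -1.733 0.891
endloop
endfacet
facet normal -0.791 0.300 -0.534
outer loop
vertex 2.972 -1.91 -0.96
vertex 2.263 -2.235 -0.092
vertex 2.693 -1.15 -0.119
endloop
endfacet
facet normal 0.294 0.244 -0.924
outer loop
vertex 4.037 -2.327 -0.731
vertex 2.972 -1.91 -0.96
vertex 3.79 -1.207 -0.514
endloop
endfacet
facet normal 0.915 -0.367 -0.166
outer loop
vertex 3.987 -2.91 0.279
vertex 4.037 -2.327 -0.731
vertex 4.417 -1.825 0.252
endloop
endfacet
facet normal -0.981 0.090 -0.173
outer loop
vertex 2.86 -2.433 3.732
vertex 2.974 -0.63 4.021
vertex 3.096 -2.249 2.487
endloop
endfacet
facet normal -0.062 -0.986 -0.157
outer loop
vertex 4.646 -2.39 2.759
vertex 2.86 -2.433 3.732
vertex 3.096 -2.249 2.487
endloop
endfacet
facet normal -0.981 0.090 -0.173
outer loop
vertex 3.096 -2.249 2.487
vertex 2.974 -0.63 4.021
vertex 3.21 -0.445 2.776
endloop
endfacet
facet normal 0.184 0.144 -0.972
outer loop
vertex 3.21 -0.445 2.776
vertex 4.646 -2.39 2.759
vertex 3.096 -2.249 2.487
endloop
endfacet
facet normal -0.184 -0.144 0.972
outer loop
vertex 2.86 -2.433 3.732
vertex 4.524 -0.771 4.293
vertex 2.974 -0.63 4.021
endloop
endfacet
facet normal -0.063 -0.985 -0.158
outer loop
vertex 4.41 -2.575 4.004
vertex 2.86 -2.433 3.732
vertex 4.646 -2.39 2.759
endloop
endfacet
facet normal -0.184 -0.144 0.972
outer loop
vertex 4.41 -2.575 4.004
vertex 4.524 -0.771 4.293
vertex 2.86 -2.433 3.732
endloop
endfacet
facet normal 0.062 0.985 0.158
outer loop
vertex 2.974 -0.63 4.021
vertex 4.524 -0.771 4.293
vertex 3.21 -0.445 2.776
endloop
endfacet
facet normal 0.184 0.144 -0.972
outer loop
vertex 4.76 -0.587 3.048
vertex 4.646 -2.39 2.759
vertex 3.21 -0.445 2.776
endloop
endfacet
facet normal 0.063 0.986 0.158
outer loop
vertex 3.21 -0.445 2.776
vertex 4.524 -0.771 4.293
vertex 4.76 -0.587 3.048
endloop
endfacet
facet normal 0.981 -0.090 0.173
outer loop
vertex 4.76 -0.587 3.048
vertex 4.41 -2.575 4.004
vertex 4.646 -2.39 2.759
endloop
endfacet
facet normal 0.981 -0.090 0.173
outer loop
vertex 4.524 -0.771 4.293
vertex 4.41 -2.575 4.004
vertex 4.76 -0.587 3.048
endloop
endfacet
facet normal -0.442 -0.492 -0.751
outer loop
vertex 0.803 -0.907 2.744
vertex 0.85 -0.076 2.172
vertex 2.308 -1.387 2.173
endloop
endfacet
facet normal -0.047 -0.822 0.567
outer loop
vertex 2.67 -0.984 2.788
vertex 0.803 -0.907 2.744
vertex 2.308 -1.387 2.173
endloop
endfacet
facet normal -0.442 -0.492 -0.750
outer loop
vertex 2.308 -1.387 2.173
vertex 0.85 -0.076 2.172
vertex 2.355 -0.556 1.6
endloop
endfacet
facet normal 0.896 -0.285 -0.340
outer loop
vertex 2.355 -0.556 1.6
vertex 2.67 -0.984 2.788
vertex 2.308 -1.387 2.173
endloop
endfacet
facet normal -0.896 0.285 0.341
outer loop
vertex 0.803 -0.907 2.744
vertex 1.212 0.327 2.787
vertex 0.85 -0.076 2.172
endloop
endfacet
facet normal -0.047 -0.823 0.566
outer loop
vertex 1.165 -0.504 3.36
vertex 0.803 -0.907 2.744
vertex 2.67 -0.984 2.788
endloop
endfacet
facet normal -0.896 0.285 0.340
outer loop
vertex 1.165 -0.504 3.36
vertex 1.212 0.327 2.787
vertex 0.803 -0.907 2.744
endloop
endfacet
facet normal 0.047 0.823 -0.567
outer loop
vertex 0.85 -0.076 2.172
vertex 1.212 0.327 2.787
vertex 2.355 -0.556 1.6
endloop
endfacet
facet normal 0.896 -0.285 -0.340
outer loop
vertex 2.717 -0.153 2.216
vertex 2.67 -0.984 2.788
vertex 2.355 -0.556 1.6
endloop
endfacet
facet normal 0.048 0.823 -0.566
outer loop
vertex 2.355 -0.556 1.6
vertex 1.212 0.327 2.787
vertex 2.717 -0.153 2.216
endloop
endfacet
facet normal 0.442 0.492 0.750
outer loop
vertex 2.717 -0.153 2.216
vertex 1.165 -0.504 3.36
vertex 2.67 -0.984 2.788
endloop
endfacet
facet normal 0.442 0.492 0.750
outer loop
vertex 1.212 0.327 2.787
vertex 1.165 -0.504 3.36
vertex 2.717 -0.153 2.216
endloop
endfacet

endsolid
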